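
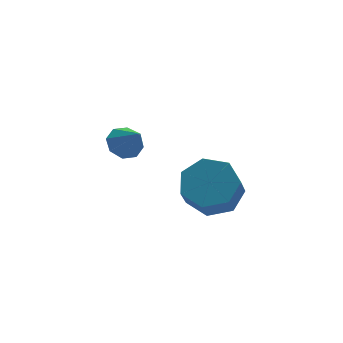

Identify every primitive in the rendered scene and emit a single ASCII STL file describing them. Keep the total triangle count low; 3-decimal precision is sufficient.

solid 
facet normal -0.330 0.600 -0.729
outer loop
vertex -3.614 2.715 2.778
vertex -3.955 3.12 3.266
vertex -3.298 3.123 2.971
endloop
endfacet
facet normal 0.818 -0.542 -0.192
outer loop
vertex -3.614 2.715 2.778
vertex -3.298 3.123 2.971
vertex -3.525 2.34 4.214
endloop
endfacet
facet normal -0.330 0.600 -0.729
outer loop
vertex -3.298 3.123 2.971
vertex -3.955 3.12 3.266
vertex -3.367 3.53 3.337
endloop
endfacet
facet normal 0.983 0.003 0.182
outer loop
vertex -3.298 3.123 2.971
vertex -3.367 3.53 3.337
vertex -3.525 2.34 4.214
endloop
endfacet
facet normal -0.331 0.601 -0.728
outer loop
vertex -3.367 3.53 3.337
vertex -3.955 3.12 3.266
vertex -3.78 3.696 3.662
endloop
endfacet
facet normal 0.661 0.386 0.643
outer loop
vertex -3.367 3.53 3.337
vertex -3.78 3.696 3.662
vertex -3.525 2.34 4.214
endloop
endfacet
facet normal -0.330 0.601 -0.728
outer loop
vertex -3.78 3.696 3.662
vertex -3.955 3.12 3.266
vertex -4.296 3.525 3.755
endloop
endfacet
facet normal 0.039 0.383 0.923
outer loop
vertex -3.78 3.696 3.662
vertex -4.296 3.525 3.755
vertex -3.525 2.34 4.214
endloop
endfacet
facet normal -0.331 0.601 -0.728
outer loop
vertex -4.296 3.525 3.755
vertex -3.955 3.12 3.266
vertex -4.612 3.117 3.562
endloop
endfacet
facet normal -0.517 -0.005 0.856
outer loop
vertex -4.296 3.525 3.755
vertex -4.612 3.117 3.562
vertex -3.525 2.34 4.214
endloop
endfacet
facet normal -0.331 0.599 -0.729
outer loop
vertex -4.612 3.117 3.562
vertex -3.955 3.12 3.266
vertex -4.543 2.71 3.196
endloop
endfacet
facet normal -0.682 -0.549 0.482
outer loop
vertex -4.612 3.117 3.562
vertex -4.543 2.71 3.196
vertex -3.525 2.34 4.214
endloop
endfacet
facet normal -0.331 0.600 -0.728
outer loop
vertex -4.543 2.71 3.196
vertex -3.955 3.12 3.266
vertex -4.129 2.544 2.871
endloop
endfacet
facet normal -0.359 -0.933 0.020
outer loop
vertex -4.543 2.71 3.196
vertex -4.129 2.544 2.871
vertex -3.525 2.34 4.214
endloop
endfacet
facet normal -0.331 0.600 -0.729
outer loop
vertex -4.129 2.544 2.871
vertex -3.955 3.12 3.266
vertex -3.614 2.715 2.778
endloop
endfacet
facet normal 0.262 -0.930 -0.259
outer loop
vertex -4.129 2.544 2.871
vertex -3.614 2.715 2.778
vertex -3.525 2.34 4.214
endloop
endfacet
facet normal 0.237 0.586 -0.775
outer loop
vertex -0.73 0.09 3.467
vertex -1.477 -0.359 2.899
vertex -1.543 0.479 3.512
endloop
endfacet
facet normal 0.363 0.686 0.630
outer loop
vertex -0.73 0.09 3.467
vertex -1.543 0.479 3.512
vertex -1.056 -0.712 4.529
endloop
endfacet
facet normal 0.363 0.686 0.630
outer loop
vertex -1.056 -0.712 4.529
vertex -1.543 0.479 3.512
vertex -1.869 -0.323 4.573
endloop
endfacet
facet normal -0.238 -0.585 0.775
outer loop
vertex -1.056 -0.712 4.529
vertex -1.869 -0.323 4.573
vertex -1.803 -1.161 3.961
endloop
endfacet
facet normal 0.238 0.586 -0.775
outer loop
vertex -1.543 0.479 3.512
vertex -1.477 -0.359 2.899
vertex -2.306 0.237 3.095
endloop
endfacet
facet normal -0.478 0.765 0.431
outer loop
vertex -1.543 0.479 3.512
vertex -2.306 0.237 3.095
vertex -1.869 -0.323 4.573
endloop
endfacet
facet normal -0.478 0.765 0.431
outer loop
vertex -1.869 -0.323 4.573
vertex -2.306 0.237 3.095
vertex -2.632 -0.565 4.157
endloop
endfacet
facet normal -0.237 -0.585 0.776
outer loop
vertex -1.869 -0.323 4.573
vertex -2.632 -0.565 4.157
vertex -1.803 -1.161 3.961
endloop
endfacet
facet normal 0.238 0.586 -0.775
outer loop
vertex -2.306 0.237 3.095
vertex -1.477 -0.359 2.899
vertex -2.445 -0.453 2.531
endloop
endfacet
facet normal -0.959 0.268 -0.092
outer loop
vertex -2.306 0.237 3.095
vertex -2.445 -0.453 2.531
vertex -2.632 -0.565 4.157
endloop
endfacet
facet normal -0.959 0.268 -0.092
outer loop
vertex -2.632 -0.565 4.157
vertex -2.445 -0.453 2.531
vertex -2.771 -1.255 3.592
endloop
endfacet
facet normal -0.238 -0.586 0.774
outer loop
vertex -2.632 -0.565 4.157
vertex -2.771 -1.255 3.592
vertex -1.803 -1.161 3.961
endloop
endfacet
facet normal 0.238 0.585 -0.775
outer loop
vertex -2.445 -0.453 2.531
vertex -1.477 -0.359 2.899
vertex -1.855 -1.073 2.244
endloop
endfacet
facet normal -0.718 -0.431 -0.546
outer loop
vertex -2.445 -0.453 2.531
vertex -1.855 -1.073 2.244
vertex -2.771 -1.255 3.592
endloop
endfacet
facet normal -0.718 -0.431 -0.546
outer loop
vertex -2.771 -1.255 3.592
vertex -1.855 -1.073 2.244
vertex -2.181 -1.875 3.306
endloop
endfacet
facet normal -0.239 -0.585 0.775
outer loop
vertex -2.771 -1.255 3.592
vertex -2.181 -1.875 3.306
vertex -1.803 -1.161 3.961
endloop
endfacet
facet normal 0.238 0.585 -0.775
outer loop
vertex -1.855 -1.073 2.244
vertex -1.477 -0.359 2.899
vertex -0.98 -1.155 2.451
endloop
endfacet
facet normal 0.064 -0.806 -0.589
outer loop
vertex -1.855 -1.073 2.244
vertex -0.98 -1.155 2.451
vertex -2.181 -1.875 3.306
endloop
endfacet
facet normal 0.063 -0.805 -0.589
outer loop
vertex -2.181 -1.875 3.306
vertex -0.98 -1.155 2.451
vertex -1.306 -1.957 3.512
endloop
endfacet
facet normal -0.237 -0.585 0.775
outer loop
vertex -2.181 -1.875 3.306
vertex -1.306 -1.957 3.512
vertex -1.803 -1.161 3.961
endloop
endfacet
facet normal 0.238 0.585 -0.775
outer loop
vertex -0.98 -1.155 2.451
vertex -1.477 -0.359 2.899
vertex -0.48 -0.637 2.995
endloop
endfacet
facet normal 0.798 -0.573 -0.188
outer loop
vertex -0.98 -1.155 2.451
vertex -0.48 -0.637 2.995
vertex -1.306 -1.957 3.512
endloop
endfacet
facet normal 0.798 -0.573 -0.188
outer loop
vertex -1.306 -1.957 3.512
vertex -0.48 -0.637 2.995
vertex -0.806 -1.439 4.057
endloop
endfacet
facet normal -0.238 -0.586 0.775
outer loop
vertex -1.306 -1.957 3.512
vertex -0.806 -1.439 4.057
vertex -1.803 -1.161 3.961
endloop
endfacet
facet normal 0.238 0.585 -0.775
outer loop
vertex -0.48 -0.637 2.995
vertex -1.477 -0.359 2.899
vertex -0.73 0.09 3.467
endloop
endfacet
facet normal 0.931 0.090 0.354
outer loop
vertex -0.48 -0.637 2.995
vertex -0.73 0.09 3.467
vertex -0.806 -1.439 4.057
endloop
endfacet
facet normal 0.931 0.090 0.354
outer loop
vertex -0.806 -1.439 4.057
vertex -0.73 0.09 3.467
vertex -1.056 -0.712 4.529
endloop
endfacet
facet normal -0.238 -0.585 0.775
outer loop
vertex -0.806 -1.439 4.057
vertex -1.056 -0.712 4.529
vertex -1.803 -1.161 3.961
endloop
endfacet

endsolid


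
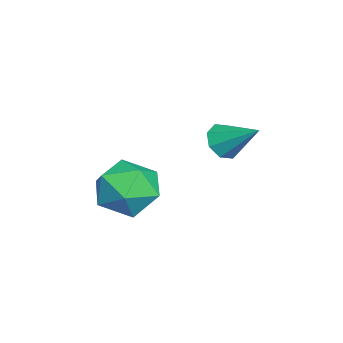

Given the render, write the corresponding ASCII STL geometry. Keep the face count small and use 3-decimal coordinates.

solid 
facet normal -0.405 -0.708 -0.579
outer loop
vertex 4.093 -0.708 -0.792
vertex 3.602 -0.659 -0.508
vertex 3.827 -0.411 -0.969
endloop
endfacet
facet normal 0.784 0.445 -0.432
outer loop
vertex 4.093 -0.708 -0.792
vertex 3.827 -0.411 -0.969
vertex 4.118 0.239 0.228
endloop
endfacet
facet normal -0.408 -0.706 -0.579
outer loop
vertex 3.827 -0.411 -0.969
vertex 3.602 -0.659 -0.508
vertex 3.429 -0.258 -0.875
endloop
endfacet
facet normal 0.203 0.839 -0.505
outer loop
vertex 3.827 -0.411 -0.969
vertex 3.429 -0.258 -0.875
vertex 4.118 0.239 0.228
endloop
endfacet
facet normal -0.408 -0.706 -0.579
outer loop
vertex 3.429 -0.258 -0.875
vertex 3.602 -0.659 -0.508
vertex 3.132 -0.34 -0.566
endloop
endfacet
facet normal -0.407 0.901 -0.152
outer loop
vertex 3.429 -0.258 -0.875
vertex 3.132 -0.34 -0.566
vertex 4.118 0.239 0.228
endloop
endfacet
facet normal -0.407 -0.706 -0.580
outer loop
vertex 3.132 -0.34 -0.566
vertex 3.602 -0.659 -0.508
vertex 3.11 -0.609 -0.223
endloop
endfacet
facet normal -0.687 0.593 0.421
outer loop
vertex 3.132 -0.34 -0.566
vertex 3.11 -0.609 -0.223
vertex 4.118 0.239 0.228
endloop
endfacet
facet normal -0.406 -0.708 -0.577
outer loop
vertex 3.11 -0.609 -0.223
vertex 3.602 -0.659 -0.508
vertex 3.376 -0.906 -0.046
endloop
endfacet
facet normal -0.474 0.097 0.875
outer loop
vertex 3.11 -0.609 -0.223
vertex 3.376 -0.906 -0.046
vertex 4.118 0.239 0.228
endloop
endfacet
facet normal -0.408 -0.707 -0.578
outer loop
vertex 3.376 -0.906 -0.046
vertex 3.602 -0.659 -0.508
vertex 3.774 -1.059 -0.14
endloop
endfacet
facet normal 0.109 -0.298 0.948
outer loop
vertex 3.376 -0.906 -0.046
vertex 3.774 -1.059 -0.14
vertex 4.118 0.239 0.228
endloop
endfacet
facet normal -0.407 -0.707 -0.579
outer loop
vertex 3.774 -1.059 -0.14
vertex 3.602 -0.659 -0.508
vertex 4.071 -0.977 -0.449
endloop
endfacet
facet normal 0.719 -0.359 0.595
outer loop
vertex 3.774 -1.059 -0.14
vertex 4.071 -0.977 -0.449
vertex 4.118 0.239 0.228
endloop
endfacet
facet normal -0.406 -0.706 -0.580
outer loop
vertex 4.071 -0.977 -0.449
vertex 3.602 -0.659 -0.508
vertex 4.093 -0.708 -0.792
endloop
endfacet
facet normal 0.998 -0.052 0.024
outer loop
vertex 4.071 -0.977 -0.449
vertex 4.093 -0.708 -0.792
vertex 4.118 0.239 0.228
endloop
endfacet
facet normal -0.000 -0.212 0.977
outer loop
vertex 3.899 -2.693 -1.497
vertex 3.125 -3.261 -1.62
vertex 4.015 -3.631 -1.7
endloop
endfacet
facet normal 0.662 -0.080 0.746
outer loop
vertex 3.899 -2.693 -1.497
vertex 4.015 -3.631 -1.7
vertex 4.577 -2.97 -2.128
endloop
endfacet
facet normal 0.670 0.577 0.467
outer loop
vertex 3.899 -2.693 -1.497
vertex 4.577 -2.97 -2.128
vertex 4.034 -2.191 -2.312
endloop
endfacet
facet normal 0.013 0.850 0.526
outer loop
vertex 3.899 -2.693 -1.497
vertex 4.034 -2.191 -2.312
vertex 3.137 -2.371 -1.999
endloop
endfacet
facet normal -0.400 0.364 0.841
outer loop
vertex 3.899 -2.693 -1.497
vertex 3.137 -2.371 -1.999
vertex 3.125 -3.261 -1.62
endloop
endfacet
facet normal 0.809 -0.543 0.224
outer loop
vertex 4.577 -2.97 -2.128
vertex 4.015 -3.631 -1.7
vertex 4.223 -3.709 -2.641
endloop
endfacet
facet normal -0.261 -0.758 0.598
outer loop
vertex 4.015 -3.631 -1.7
vertex 3.125 -3.261 -1.62
vertex 3.326 -3.889 -2.328
endloop
endfacet
facet normal -0.909 0.173 0.378
outer loop
vertex 3.125 -3.261 -1.62
vertex 3.137 -2.371 -1.999
vertex 2.783 -3.11 -2.512
endloop
endfacet
facet normal -0.239 0.962 -0.133
outer loop
vertex 3.137 -2.371 -1.999
vertex 4.034 -2.191 -2.312
vertex 3.345 -2.449 -2.94
endloop
endfacet
facet normal 0.823 0.520 -0.228
outer loop
vertex 4.034 -2.191 -2.312
vertex 4.577 -2.97 -2.128
vertex 4.235 -2.819 -3.02
endloop
endfacet
facet normal -0.013 -0.850 -0.526
outer loop
vertex 3.461 -3.387 -3.143
vertex 4.223 -3.709 -2.641
vertex 3.326 -3.889 -2.328
endloop
endfacet
facet normal -0.670 -0.577 -0.467
outer loop
vertex 3.461 -3.387 -3.143
vertex 3.326 -3.889 -2.328
vertex 2.783 -3.11 -2.512
endloop
endfacet
facet normal -0.662 0.080 -0.746
outer loop
vertex 3.461 -3.387 -3.143
vertex 2.783 -3.11 -2.512
vertex 3.345 -2.449 -2.94
endloop
endfacet
facet normal 0.000 0.212 -0.977
outer loop
vertex 3.461 -3.387 -3.143
vertex 3.345 -2.449 -2.94
vertex 4.235 -2.819 -3.02
endloop
endfacet
facet normal 0.400 -0.364 -0.841
outer loop
vertex 3.461 -3.387 -3.143
vertex 4.235 -2.819 -3.02
vertex 4.223 -3.709 -2.641
endloop
endfacet
facet normal 0.239 -0.962 0.133
outer loop
vertex 3.326 -3.889 -2.328
vertex 4.223 -3.709 -2.641
vertex 4.015 -3.631 -1.7
endloop
endfacet
facet normal -0.823 -0.520 0.228
outer loop
vertex 2.783 -3.11 -2.512
vertex 3.326 -3.889 -2.328
vertex 3.125 -3.261 -1.62
endloop
endfacet
facet normal -0.809 0.543 -0.224
outer loop
vertex 3.345 -2.449 -2.94
vertex 2.783 -3.11 -2.512
vertex 3.137 -2.371 -1.999
endloop
endfacet
facet normal 0.261 0.758 -0.598
outer loop
vertex 4.235 -2.819 -3.02
vertex 3.345 -2.449 -2.94
vertex 4.034 -2.191 -2.312
endloop
endfacet
facet normal 0.909 -0.173 -0.378
outer loop
vertex 4.223 -3.709 -2.641
vertex 4.235 -2.819 -3.02
vertex 4.577 -2.97 -2.128
endloop
endfacet

endsolid


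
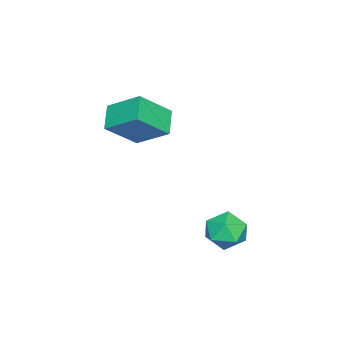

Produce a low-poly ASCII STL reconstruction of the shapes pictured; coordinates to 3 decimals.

solid 
facet normal -0.672 0.438 0.598
outer loop
vertex 1.208 4.313 -2.35
vertex 0.378 3.717 -2.846
vertex 0.914 3.297 -1.936
endloop
endfacet
facet normal -0.038 0.387 0.921
outer loop
vertex 1.208 4.313 -2.35
vertex 0.914 3.297 -1.936
vertex 2.01 3.584 -2.011
endloop
endfacet
facet normal 0.442 0.729 0.522
outer loop
vertex 1.208 4.313 -2.35
vertex 2.01 3.584 -2.011
vertex 2.152 4.181 -2.966
endloop
endfacet
facet normal 0.106 0.993 -0.050
outer loop
vertex 1.208 4.313 -2.35
vertex 2.152 4.181 -2.966
vertex 1.144 4.263 -3.482
endloop
endfacet
facet normal -0.582 0.813 -0.003
outer loop
vertex 1.208 4.313 -2.35
vertex 1.144 4.263 -3.482
vertex 0.378 3.717 -2.846
endloop
endfacet
facet normal 0.144 -0.304 0.942
outer loop
vertex 2.01 3.584 -2.011
vertex 0.914 3.297 -1.936
vertex 1.676 2.537 -2.298
endloop
endfacet
facet normal -0.882 -0.221 0.417
outer loop
vertex 0.914 3.297 -1.936
vertex 0.378 3.717 -2.846
vertex 0.668 2.619 -2.814
endloop
endfacet
facet normal -0.736 0.387 -0.555
outer loop
vertex 0.378 3.717 -2.846
vertex 1.144 4.263 -3.482
vertex 0.81 3.216 -3.769
endloop
endfacet
facet normal 0.378 0.679 -0.630
outer loop
vertex 1.144 4.263 -3.482
vertex 2.152 4.181 -2.966
vertex 1.906 3.503 -3.844
endloop
endfacet
facet normal 0.922 0.252 0.295
outer loop
vertex 2.152 4.181 -2.966
vertex 2.01 3.584 -2.011
vertex 2.442 3.083 -2.934
endloop
endfacet
facet normal -0.106 -0.993 0.050
outer loop
vertex 1.612 2.487 -3.43
vertex 1.676 2.537 -2.298
vertex 0.668 2.619 -2.814
endloop
endfacet
facet normal -0.442 -0.729 -0.522
outer loop
vertex 1.612 2.487 -3.43
vertex 0.668 2.619 -2.814
vertex 0.81 3.216 -3.769
endloop
endfacet
facet normal 0.038 -0.387 -0.921
outer loop
vertex 1.612 2.487 -3.43
vertex 0.81 3.216 -3.769
vertex 1.906 3.503 -3.844
endloop
endfacet
facet normal 0.672 -0.438 -0.598
outer loop
vertex 1.612 2.487 -3.43
vertex 1.906 3.503 -3.844
vertex 2.442 3.083 -2.934
endloop
endfacet
facet normal 0.582 -0.813 0.003
outer loop
vertex 1.612 2.487 -3.43
vertex 2.442 3.083 -2.934
vertex 1.676 2.537 -2.298
endloop
endfacet
facet normal -0.378 -0.679 0.630
outer loop
vertex 0.668 2.619 -2.814
vertex 1.676 2.537 -2.298
vertex 0.914 3.297 -1.936
endloop
endfacet
facet normal -0.922 -0.252 -0.295
outer loop
vertex 0.81 3.216 -3.769
vertex 0.668 2.619 -2.814
vertex 0.378 3.717 -2.846
endloop
endfacet
facet normal -0.144 0.304 -0.942
outer loop
vertex 1.906 3.503 -3.844
vertex 0.81 3.216 -3.769
vertex 1.144 4.263 -3.482
endloop
endfacet
facet normal 0.882 0.221 -0.417
outer loop
vertex 2.442 3.083 -2.934
vertex 1.906 3.503 -3.844
vertex 2.152 4.181 -2.966
endloop
endfacet
facet normal 0.736 -0.387 0.555
outer loop
vertex 1.676 2.537 -2.298
vertex 2.442 3.083 -2.934
vertex 2.01 3.584 -2.011
endloop
endfacet
facet normal -0.813 -0.273 0.515
outer loop
vertex -0.383 -1.597 3.791
vertex -1.645 -0.555 2.351
vertex -0.517 -3.309 2.671
endloop
endfacet
facet normal 0.579 -0.478 0.661
outer loop
vertex 0.685 -2.905 1.909
vertex -0.383 -1.597 3.791
vertex -0.517 -3.309 2.671
endloop
endfacet
facet normal -0.812 -0.273 0.515
outer loop
vertex -0.517 -3.309 2.671
vertex -1.645 -0.555 2.351
vertex -1.78 -2.267 1.231
endloop
endfacet
facet normal -0.066 -0.835 -0.546
outer loop
vertex -1.78 -2.267 1.231
vertex 0.685 -2.905 1.909
vertex -0.517 -3.309 2.671
endloop
endfacet
facet normal 0.066 0.835 0.546
outer loop
vertex -0.383 -1.597 3.791
vertex -0.443 -0.151 1.589
vertex -1.645 -0.555 2.351
endloop
endfacet
facet normal 0.579 -0.478 0.661
outer loop
vertex 0.82 -1.193 3.029
vertex -0.383 -1.597 3.791
vertex 0.685 -2.905 1.909
endloop
endfacet
facet normal 0.066 0.835 0.546
outer loop
vertex 0.82 -1.193 3.029
vertex -0.443 -0.151 1.589
vertex -0.383 -1.597 3.791
endloop
endfacet
facet normal -0.579 0.478 -0.660
outer loop
vertex -1.645 -0.555 2.351
vertex -0.443 -0.151 1.589
vertex -1.78 -2.267 1.231
endloop
endfacet
facet normal -0.066 -0.835 -0.546
outer loop
vertex -0.577 -1.863 0.469
vertex 0.685 -2.905 1.909
vertex -1.78 -2.267 1.231
endloop
endfacet
facet normal -0.579 0.478 -0.661
outer loop
vertex -1.78 -2.267 1.231
vertex -0.443 -0.151 1.589
vertex -0.577 -1.863 0.469
endloop
endfacet
facet normal 0.813 0.273 -0.515
outer loop
vertex -0.577 -1.863 0.469
vertex 0.82 -1.193 3.029
vertex 0.685 -2.905 1.909
endloop
endfacet
facet normal 0.813 0.273 -0.515
outer loop
vertex -0.443 -0.151 1.589
vertex 0.82 -1.193 3.029
vertex -0.577 -1.863 0.469
endloop
endfacet

endsolid


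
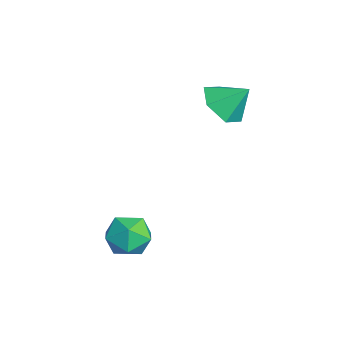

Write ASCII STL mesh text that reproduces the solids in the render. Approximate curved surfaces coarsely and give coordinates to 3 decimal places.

solid 
facet normal -0.669 0.175 0.722
outer loop
vertex 2.586 -2.982 -3.717
vertex 3.114 -3.609 -3.076
vertex 3.34 -2.594 -3.113
endloop
endfacet
facet normal -0.610 0.738 0.287
outer loop
vertex 2.586 -2.982 -3.717
vertex 3.34 -2.594 -3.113
vertex 3.253 -2.281 -4.102
endloop
endfacet
facet normal -0.766 0.522 -0.375
outer loop
vertex 2.586 -2.982 -3.717
vertex 3.253 -2.281 -4.102
vertex 2.973 -3.104 -4.676
endloop
endfacet
facet normal -0.921 -0.174 -0.349
outer loop
vertex 2.586 -2.982 -3.717
vertex 2.973 -3.104 -4.676
vertex 2.887 -3.924 -4.041
endloop
endfacet
facet normal -0.861 -0.388 0.329
outer loop
vertex 2.586 -2.982 -3.717
vertex 2.887 -3.924 -4.041
vertex 3.114 -3.609 -3.076
endloop
endfacet
facet normal 0.071 0.953 0.295
outer loop
vertex 3.253 -2.281 -4.102
vertex 3.34 -2.594 -3.113
vertex 4.193 -2.476 -3.699
endloop
endfacet
facet normal -0.025 0.042 0.999
outer loop
vertex 3.34 -2.594 -3.113
vertex 3.114 -3.609 -3.076
vertex 4.107 -3.296 -3.064
endloop
endfacet
facet normal -0.336 -0.869 0.363
outer loop
vertex 3.114 -3.609 -3.076
vertex 2.887 -3.924 -4.041
vertex 3.827 -4.119 -3.638
endloop
endfacet
facet normal -0.432 -0.523 -0.734
outer loop
vertex 2.887 -3.924 -4.041
vertex 2.973 -3.104 -4.676
vertex 3.74 -3.806 -4.627
endloop
endfacet
facet normal -0.181 0.603 -0.777
outer loop
vertex 2.973 -3.104 -4.676
vertex 3.253 -2.281 -4.102
vertex 3.966 -2.791 -4.664
endloop
endfacet
facet normal 0.921 0.174 0.349
outer loop
vertex 4.494 -3.418 -4.023
vertex 4.193 -2.476 -3.699
vertex 4.107 -3.296 -3.064
endloop
endfacet
facet normal 0.766 -0.522 0.375
outer loop
vertex 4.494 -3.418 -4.023
vertex 4.107 -3.296 -3.064
vertex 3.827 -4.119 -3.638
endloop
endfacet
facet normal 0.610 -0.738 -0.287
outer loop
vertex 4.494 -3.418 -4.023
vertex 3.827 -4.119 -3.638
vertex 3.74 -3.806 -4.627
endloop
endfacet
facet normal 0.669 -0.175 -0.722
outer loop
vertex 4.494 -3.418 -4.023
vertex 3.74 -3.806 -4.627
vertex 3.966 -2.791 -4.664
endloop
endfacet
facet normal 0.861 0.388 -0.329
outer loop
vertex 4.494 -3.418 -4.023
vertex 3.966 -2.791 -4.664
vertex 4.193 -2.476 -3.699
endloop
endfacet
facet normal 0.432 0.523 0.734
outer loop
vertex 4.107 -3.296 -3.064
vertex 4.193 -2.476 -3.699
vertex 3.34 -2.594 -3.113
endloop
endfacet
facet normal 0.181 -0.603 0.777
outer loop
vertex 3.827 -4.119 -3.638
vertex 4.107 -3.296 -3.064
vertex 3.114 -3.609 -3.076
endloop
endfacet
facet normal -0.071 -0.953 -0.295
outer loop
vertex 3.74 -3.806 -4.627
vertex 3.827 -4.119 -3.638
vertex 2.887 -3.924 -4.041
endloop
endfacet
facet normal 0.025 -0.042 -0.999
outer loop
vertex 3.966 -2.791 -4.664
vertex 3.74 -3.806 -4.627
vertex 2.973 -3.104 -4.676
endloop
endfacet
facet normal 0.336 0.869 -0.363
outer loop
vertex 4.193 -2.476 -3.699
vertex 3.966 -2.791 -4.664
vertex 3.253 -2.281 -4.102
endloop
endfacet
facet normal -0.289 -0.659 -0.694
outer loop
vertex 0.801 1.808 -0.128
vertex 0.365 1.172 0.657
vertex -0.247 1.949 0.175
endloop
endfacet
facet normal 0.084 0.983 -0.165
outer loop
vertex 0.801 1.808 -0.128
vertex -0.247 1.949 0.175
vertex 0.775 2.108 1.643
endloop
endfacet
facet normal -0.289 -0.659 -0.694
outer loop
vertex -0.247 1.949 0.175
vertex 0.365 1.172 0.657
vertex -0.683 1.314 0.959
endloop
endfacet
facet normal -0.562 0.767 0.309
outer loop
vertex -0.247 1.949 0.175
vertex -0.683 1.314 0.959
vertex 0.775 2.108 1.643
endloop
endfacet
facet normal -0.289 -0.659 -0.695
outer loop
vertex -0.683 1.314 0.959
vertex 0.365 1.172 0.657
vertex -0.072 0.537 1.441
endloop
endfacet
facet normal -0.486 0.151 0.861
outer loop
vertex -0.683 1.314 0.959
vertex -0.072 0.537 1.441
vertex 0.775 2.108 1.643
endloop
endfacet
facet normal -0.289 -0.659 -0.695
outer loop
vertex -0.072 0.537 1.441
vertex 0.365 1.172 0.657
vertex 0.976 0.395 1.139
endloop
endfacet
facet normal 0.237 -0.249 0.939
outer loop
vertex -0.072 0.537 1.441
vertex 0.976 0.395 1.139
vertex 0.775 2.108 1.643
endloop
endfacet
facet normal -0.289 -0.659 -0.695
outer loop
vertex 0.976 0.395 1.139
vertex 0.365 1.172 0.657
vertex 1.413 1.031 0.354
endloop
endfacet
facet normal 0.884 -0.033 0.465
outer loop
vertex 0.976 0.395 1.139
vertex 1.413 1.031 0.354
vertex 0.775 2.108 1.643
endloop
endfacet
facet normal -0.289 -0.659 -0.694
outer loop
vertex 1.413 1.031 0.354
vertex 0.365 1.172 0.657
vertex 0.801 1.808 -0.128
endloop
endfacet
facet normal 0.808 0.583 -0.087
outer loop
vertex 1.413 1.031 0.354
vertex 0.801 1.808 -0.128
vertex 0.775 2.108 1.643
endloop
endfacet

endsolid


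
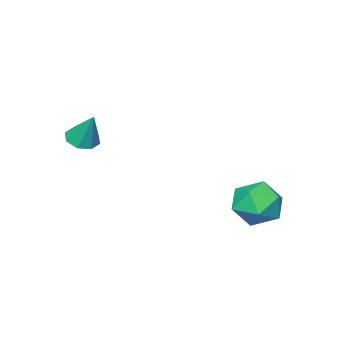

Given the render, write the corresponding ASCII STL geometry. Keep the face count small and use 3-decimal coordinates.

solid 
facet normal -0.051 -0.493 -0.869
outer loop
vertex 2.731 -2.583 0.981
vertex 1.998 -2.483 0.967
vertex 2.582 -2.104 0.718
endloop
endfacet
facet normal 0.909 0.379 0.175
outer loop
vertex 2.731 -2.583 0.981
vertex 2.582 -2.104 0.718
vertex 2.082 -1.677 2.393
endloop
endfacet
facet normal -0.052 -0.491 -0.869
outer loop
vertex 2.582 -2.104 0.718
vertex 1.998 -2.483 0.967
vertex 2.091 -1.847 0.602
endloop
endfacet
facet normal 0.477 0.875 -0.081
outer loop
vertex 2.582 -2.104 0.718
vertex 2.091 -1.847 0.602
vertex 2.082 -1.677 2.393
endloop
endfacet
facet normal -0.050 -0.492 -0.869
outer loop
vertex 2.091 -1.847 0.602
vertex 1.998 -2.483 0.967
vertex 1.546 -1.963 0.699
endloop
endfacet
facet normal -0.223 0.970 -0.093
outer loop
vertex 2.091 -1.847 0.602
vertex 1.546 -1.963 0.699
vertex 2.082 -1.677 2.393
endloop
endfacet
facet normal -0.051 -0.492 -0.869
outer loop
vertex 1.546 -1.963 0.699
vertex 1.998 -2.483 0.967
vertex 1.265 -2.384 0.954
endloop
endfacet
facet normal -0.780 0.608 0.144
outer loop
vertex 1.546 -1.963 0.699
vertex 1.265 -2.384 0.954
vertex 2.082 -1.677 2.393
endloop
endfacet
facet normal -0.051 -0.491 -0.869
outer loop
vertex 1.265 -2.384 0.954
vertex 1.998 -2.483 0.967
vertex 1.414 -2.863 1.216
endloop
endfacet
facet normal -0.870 -0.000 0.494
outer loop
vertex 1.265 -2.384 0.954
vertex 1.414 -2.863 1.216
vertex 2.082 -1.677 2.393
endloop
endfacet
facet normal -0.050 -0.492 -0.869
outer loop
vertex 1.414 -2.863 1.216
vertex 1.998 -2.483 0.967
vertex 1.905 -3.12 1.333
endloop
endfacet
facet normal -0.438 -0.497 0.749
outer loop
vertex 1.414 -2.863 1.216
vertex 1.905 -3.12 1.333
vertex 2.082 -1.677 2.393
endloop
endfacet
facet normal -0.052 -0.492 -0.869
outer loop
vertex 1.905 -3.12 1.333
vertex 1.998 -2.483 0.967
vertex 2.451 -3.004 1.235
endloop
endfacet
facet normal 0.263 -0.592 0.762
outer loop
vertex 1.905 -3.12 1.333
vertex 2.451 -3.004 1.235
vertex 2.082 -1.677 2.393
endloop
endfacet
facet normal -0.050 -0.491 -0.870
outer loop
vertex 2.451 -3.004 1.235
vertex 1.998 -2.483 0.967
vertex 2.731 -2.583 0.981
endloop
endfacet
facet normal 0.820 -0.229 0.524
outer loop
vertex 2.451 -3.004 1.235
vertex 2.731 -2.583 0.981
vertex 2.082 -1.677 2.393
endloop
endfacet
facet normal 0.150 -0.341 0.928
outer loop
vertex -2.057 2.665 -1.496
vertex -3.209 2.342 -1.428
vertex -2.394 1.568 -1.844
endloop
endfacet
facet normal 0.744 -0.399 0.536
outer loop
vertex -2.057 2.665 -1.496
vertex -2.394 1.568 -1.844
vertex -1.597 2.184 -2.493
endloop
endfacet
facet normal 0.919 0.253 0.302
outer loop
vertex -2.057 2.665 -1.496
vertex -1.597 2.184 -2.493
vertex -1.919 3.338 -2.478
endloop
endfacet
facet normal 0.433 0.714 0.550
outer loop
vertex -2.057 2.665 -1.496
vertex -1.919 3.338 -2.478
vertex -2.916 3.436 -1.82
endloop
endfacet
facet normal -0.042 0.347 0.937
outer loop
vertex -2.057 2.665 -1.496
vertex -2.916 3.436 -1.82
vertex -3.209 2.342 -1.428
endloop
endfacet
facet normal 0.595 -0.803 -0.032
outer loop
vertex -1.597 2.184 -2.493
vertex -2.394 1.568 -1.844
vertex -2.464 1.564 -3.04
endloop
endfacet
facet normal -0.366 -0.709 0.602
outer loop
vertex -2.394 1.568 -1.844
vertex -3.209 2.342 -1.428
vertex -3.461 1.662 -2.382
endloop
endfacet
facet normal -0.677 0.402 0.617
outer loop
vertex -3.209 2.342 -1.428
vertex -2.916 3.436 -1.82
vertex -3.783 2.816 -2.367
endloop
endfacet
facet normal 0.092 0.996 -0.009
outer loop
vertex -2.916 3.436 -1.82
vertex -1.919 3.338 -2.478
vertex -2.986 3.432 -3.016
endloop
endfacet
facet normal 0.877 0.250 -0.410
outer loop
vertex -1.919 3.338 -2.478
vertex -1.597 2.184 -2.493
vertex -2.171 2.658 -3.432
endloop
endfacet
facet normal -0.433 -0.714 -0.550
outer loop
vertex -3.323 2.335 -3.364
vertex -2.464 1.564 -3.04
vertex -3.461 1.662 -2.382
endloop
endfacet
facet normal -0.919 -0.253 -0.302
outer loop
vertex -3.323 2.335 -3.364
vertex -3.461 1.662 -2.382
vertex -3.783 2.816 -2.367
endloop
endfacet
facet normal -0.744 0.399 -0.536
outer loop
vertex -3.323 2.335 -3.364
vertex -3.783 2.816 -2.367
vertex -2.986 3.432 -3.016
endloop
endfacet
facet normal -0.150 0.341 -0.928
outer loop
vertex -3.323 2.335 -3.364
vertex -2.986 3.432 -3.016
vertex -2.171 2.658 -3.432
endloop
endfacet
facet normal 0.042 -0.347 -0.937
outer loop
vertex -3.323 2.335 -3.364
vertex -2.171 2.658 -3.432
vertex -2.464 1.564 -3.04
endloop
endfacet
facet normal -0.092 -0.996 0.009
outer loop
vertex -3.461 1.662 -2.382
vertex -2.464 1.564 -3.04
vertex -2.394 1.568 -1.844
endloop
endfacet
facet normal -0.877 -0.250 0.410
outer loop
vertex -3.783 2.816 -2.367
vertex -3.461 1.662 -2.382
vertex -3.209 2.342 -1.428
endloop
endfacet
facet normal -0.595 0.803 0.032
outer loop
vertex -2.986 3.432 -3.016
vertex -3.783 2.816 -2.367
vertex -2.916 3.436 -1.82
endloop
endfacet
facet normal 0.366 0.709 -0.602
outer loop
vertex -2.171 2.658 -3.432
vertex -2.986 3.432 -3.016
vertex -1.919 3.338 -2.478
endloop
endfacet
facet normal 0.677 -0.402 -0.617
outer loop
vertex -2.464 1.564 -3.04
vertex -2.171 2.658 -3.432
vertex -1.597 2.184 -2.493
endloop
endfacet

endsolid


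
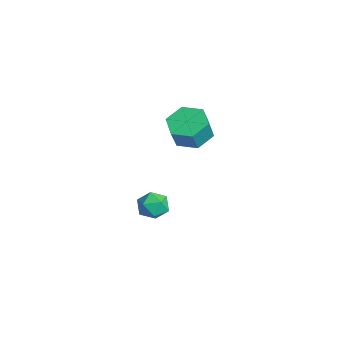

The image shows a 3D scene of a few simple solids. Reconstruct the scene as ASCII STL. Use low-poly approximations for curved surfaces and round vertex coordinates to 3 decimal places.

solid 
facet normal -0.647 0.761 0.040
outer loop
vertex 2.5 1.485 -2.693
vertex 2.11 1.126 -2.167
vertex 2.664 1.587 -1.972
endloop
endfacet
facet normal 0.003 0.990 -0.141
outer loop
vertex 2.5 1.485 -2.693
vertex 2.664 1.587 -1.972
vertex 3.212 1.514 -2.473
endloop
endfacet
facet normal 0.201 0.648 -0.735
outer loop
vertex 2.5 1.485 -2.693
vertex 3.212 1.514 -2.473
vertex 2.998 1.008 -2.978
endloop
endfacet
facet normal -0.328 0.208 -0.921
outer loop
vertex 2.5 1.485 -2.693
vertex 2.998 1.008 -2.978
vertex 2.316 0.768 -2.789
endloop
endfacet
facet normal -0.853 0.278 -0.442
outer loop
vertex 2.5 1.485 -2.693
vertex 2.316 0.768 -2.789
vertex 2.11 1.126 -2.167
endloop
endfacet
facet normal 0.455 0.805 0.380
outer loop
vertex 3.212 1.514 -2.473
vertex 2.664 1.587 -1.972
vertex 3.264 1.172 -1.811
endloop
endfacet
facet normal -0.599 0.435 0.673
outer loop
vertex 2.664 1.587 -1.972
vertex 2.11 1.126 -2.167
vertex 2.582 0.932 -1.622
endloop
endfacet
facet normal -0.931 -0.349 -0.107
outer loop
vertex 2.11 1.126 -2.167
vertex 2.316 0.768 -2.789
vertex 2.368 0.426 -2.127
endloop
endfacet
facet normal -0.082 -0.462 -0.883
outer loop
vertex 2.316 0.768 -2.789
vertex 2.998 1.008 -2.978
vertex 2.916 0.353 -2.628
endloop
endfacet
facet normal 0.774 0.252 -0.581
outer loop
vertex 2.998 1.008 -2.978
vertex 3.212 1.514 -2.473
vertex 3.47 0.814 -2.433
endloop
endfacet
facet normal 0.328 -0.208 0.921
outer loop
vertex 3.08 0.455 -1.907
vertex 3.264 1.172 -1.811
vertex 2.582 0.932 -1.622
endloop
endfacet
facet normal -0.201 -0.648 0.735
outer loop
vertex 3.08 0.455 -1.907
vertex 2.582 0.932 -1.622
vertex 2.368 0.426 -2.127
endloop
endfacet
facet normal -0.003 -0.990 0.141
outer loop
vertex 3.08 0.455 -1.907
vertex 2.368 0.426 -2.127
vertex 2.916 0.353 -2.628
endloop
endfacet
facet normal 0.647 -0.761 -0.040
outer loop
vertex 3.08 0.455 -1.907
vertex 2.916 0.353 -2.628
vertex 3.47 0.814 -2.433
endloop
endfacet
facet normal 0.853 -0.278 0.442
outer loop
vertex 3.08 0.455 -1.907
vertex 3.47 0.814 -2.433
vertex 3.264 1.172 -1.811
endloop
endfacet
facet normal 0.082 0.462 0.883
outer loop
vertex 2.582 0.932 -1.622
vertex 3.264 1.172 -1.811
vertex 2.664 1.587 -1.972
endloop
endfacet
facet normal -0.774 -0.252 0.581
outer loop
vertex 2.368 0.426 -2.127
vertex 2.582 0.932 -1.622
vertex 2.11 1.126 -2.167
endloop
endfacet
facet normal -0.455 -0.805 -0.380
outer loop
vertex 2.916 0.353 -2.628
vertex 2.368 0.426 -2.127
vertex 2.316 0.768 -2.789
endloop
endfacet
facet normal 0.599 -0.435 -0.673
outer loop
vertex 3.47 0.814 -2.433
vertex 2.916 0.353 -2.628
vertex 2.998 1.008 -2.978
endloop
endfacet
facet normal 0.931 0.349 0.107
outer loop
vertex 3.264 1.172 -1.811
vertex 3.47 0.814 -2.433
vertex 3.212 1.514 -2.473
endloop
endfacet
facet normal -0.303 0.313 -0.900
outer loop
vertex 4.167 3.073 2.431
vertex 3.625 2.37 2.369
vertex 3.331 3.128 2.731
endloop
endfacet
facet normal 0.161 0.948 0.274
outer loop
vertex 4.167 3.073 2.431
vertex 3.331 3.128 2.731
vertex 4.497 2.733 3.412
endloop
endfacet
facet normal 0.161 0.948 0.274
outer loop
vertex 4.497 2.733 3.412
vertex 3.331 3.128 2.731
vertex 3.661 2.788 3.712
endloop
endfacet
facet normal 0.303 -0.312 0.901
outer loop
vertex 4.497 2.733 3.412
vertex 3.661 2.788 3.712
vertex 3.955 2.03 3.351
endloop
endfacet
facet normal -0.304 0.312 -0.900
outer loop
vertex 3.331 3.128 2.731
vertex 3.625 2.37 2.369
vertex 2.789 2.425 2.67
endloop
endfacet
facet normal -0.733 0.528 0.429
outer loop
vertex 3.331 3.128 2.731
vertex 2.789 2.425 2.67
vertex 3.661 2.788 3.712
endloop
endfacet
facet normal -0.733 0.528 0.429
outer loop
vertex 3.661 2.788 3.712
vertex 2.789 2.425 2.67
vertex 3.119 2.085 3.651
endloop
endfacet
facet normal 0.303 -0.312 0.901
outer loop
vertex 3.661 2.788 3.712
vertex 3.119 2.085 3.651
vertex 3.955 2.03 3.351
endloop
endfacet
facet normal -0.304 0.312 -0.900
outer loop
vertex 2.789 2.425 2.67
vertex 3.625 2.37 2.369
vertex 3.083 1.667 2.308
endloop
endfacet
facet normal -0.894 -0.421 0.155
outer loop
vertex 2.789 2.425 2.67
vertex 3.083 1.667 2.308
vertex 3.119 2.085 3.651
endloop
endfacet
facet normal -0.894 -0.421 0.155
outer loop
vertex 3.119 2.085 3.651
vertex 3.083 1.667 2.308
vertex 3.413 1.327 3.289
endloop
endfacet
facet normal 0.303 -0.313 0.900
outer loop
vertex 3.119 2.085 3.651
vertex 3.413 1.327 3.289
vertex 3.955 2.03 3.351
endloop
endfacet
facet normal -0.303 0.312 -0.901
outer loop
vertex 3.083 1.667 2.308
vertex 3.625 2.37 2.369
vertex 3.919 1.612 2.008
endloop
endfacet
facet normal -0.161 -0.948 -0.274
outer loop
vertex 3.083 1.667 2.308
vertex 3.919 1.612 2.008
vertex 3.413 1.327 3.289
endloop
endfacet
facet normal -0.161 -0.948 -0.274
outer loop
vertex 3.413 1.327 3.289
vertex 3.919 1.612 2.008
vertex 4.249 1.272 2.989
endloop
endfacet
facet normal 0.303 -0.313 0.900
outer loop
vertex 3.413 1.327 3.289
vertex 4.249 1.272 2.989
vertex 3.955 2.03 3.351
endloop
endfacet
facet normal -0.303 0.312 -0.901
outer loop
vertex 3.919 1.612 2.008
vertex 3.625 2.37 2.369
vertex 4.461 2.315 2.069
endloop
endfacet
facet normal 0.733 -0.528 -0.429
outer loop
vertex 3.919 1.612 2.008
vertex 4.461 2.315 2.069
vertex 4.249 1.272 2.989
endloop
endfacet
facet normal 0.733 -0.528 -0.429
outer loop
vertex 4.249 1.272 2.989
vertex 4.461 2.315 2.069
vertex 4.791 1.975 3.05
endloop
endfacet
facet normal 0.304 -0.312 0.900
outer loop
vertex 4.249 1.272 2.989
vertex 4.791 1.975 3.05
vertex 3.955 2.03 3.351
endloop
endfacet
facet normal -0.303 0.313 -0.900
outer loop
vertex 4.461 2.315 2.069
vertex 3.625 2.37 2.369
vertex 4.167 3.073 2.431
endloop
endfacet
facet normal 0.894 0.421 -0.155
outer loop
vertex 4.461 2.315 2.069
vertex 4.167 3.073 2.431
vertex 4.791 1.975 3.05
endloop
endfacet
facet normal 0.894 0.421 -0.155
outer loop
vertex 4.791 1.975 3.05
vertex 4.167 3.073 2.431
vertex 4.497 2.733 3.412
endloop
endfacet
facet normal 0.304 -0.312 0.900
outer loop
vertex 4.791 1.975 3.05
vertex 4.497 2.733 3.412
vertex 3.955 2.03 3.351
endloop
endfacet

endsolid


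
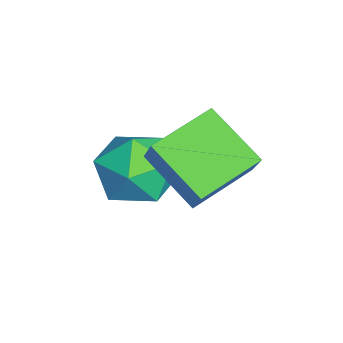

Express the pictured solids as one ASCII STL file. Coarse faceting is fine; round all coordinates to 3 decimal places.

solid 
facet normal -0.711 0.686 -0.156
outer loop
vertex -4.128 -2.39 0.251
vertex -4.9 -3.206 0.182
vertex -4.665 -2.736 1.177
endloop
endfacet
facet normal -0.186 0.951 0.247
outer loop
vertex -4.128 -2.39 0.251
vertex -4.665 -2.736 1.177
vertex -3.56 -2.529 1.212
endloop
endfacet
facet normal 0.423 0.898 -0.120
outer loop
vertex -4.128 -2.39 0.251
vertex -3.56 -2.529 1.212
vertex -3.111 -2.871 0.239
endloop
endfacet
facet normal 0.275 0.600 -0.752
outer loop
vertex -4.128 -2.39 0.251
vertex -3.111 -2.871 0.239
vertex -3.939 -3.289 -0.397
endloop
endfacet
facet normal -0.426 0.468 -0.774
outer loop
vertex -4.128 -2.39 0.251
vertex -3.939 -3.289 -0.397
vertex -4.9 -3.206 0.182
endloop
endfacet
facet normal -0.128 0.543 0.830
outer loop
vertex -3.56 -2.529 1.212
vertex -4.665 -2.736 1.177
vertex -3.981 -3.431 1.737
endloop
endfacet
facet normal -0.978 0.114 0.177
outer loop
vertex -4.665 -2.736 1.177
vertex -4.9 -3.206 0.182
vertex -4.809 -3.849 1.101
endloop
endfacet
facet normal -0.516 -0.238 -0.823
outer loop
vertex -4.9 -3.206 0.182
vertex -3.939 -3.289 -0.397
vertex -4.36 -4.191 0.128
endloop
endfacet
facet normal 0.617 -0.026 -0.786
outer loop
vertex -3.939 -3.289 -0.397
vertex -3.111 -2.871 0.239
vertex -3.255 -3.984 0.163
endloop
endfacet
facet normal 0.858 0.457 0.235
outer loop
vertex -3.111 -2.871 0.239
vertex -3.56 -2.529 1.212
vertex -3.02 -3.514 1.158
endloop
endfacet
facet normal -0.275 -0.600 0.752
outer loop
vertex -3.792 -4.33 1.089
vertex -3.981 -3.431 1.737
vertex -4.809 -3.849 1.101
endloop
endfacet
facet normal -0.423 -0.898 0.120
outer loop
vertex -3.792 -4.33 1.089
vertex -4.809 -3.849 1.101
vertex -4.36 -4.191 0.128
endloop
endfacet
facet normal 0.186 -0.951 -0.247
outer loop
vertex -3.792 -4.33 1.089
vertex -4.36 -4.191 0.128
vertex -3.255 -3.984 0.163
endloop
endfacet
facet normal 0.711 -0.686 0.156
outer loop
vertex -3.792 -4.33 1.089
vertex -3.255 -3.984 0.163
vertex -3.02 -3.514 1.158
endloop
endfacet
facet normal 0.426 -0.468 0.774
outer loop
vertex -3.792 -4.33 1.089
vertex -3.02 -3.514 1.158
vertex -3.981 -3.431 1.737
endloop
endfacet
facet normal -0.617 0.026 0.786
outer loop
vertex -4.809 -3.849 1.101
vertex -3.981 -3.431 1.737
vertex -4.665 -2.736 1.177
endloop
endfacet
facet normal -0.858 -0.457 -0.235
outer loop
vertex -4.36 -4.191 0.128
vertex -4.809 -3.849 1.101
vertex -4.9 -3.206 0.182
endloop
endfacet
facet normal 0.128 -0.543 -0.830
outer loop
vertex -3.255 -3.984 0.163
vertex -4.36 -4.191 0.128
vertex -3.939 -3.289 -0.397
endloop
endfacet
facet normal 0.978 -0.114 -0.177
outer loop
vertex -3.02 -3.514 1.158
vertex -3.255 -3.984 0.163
vertex -3.111 -2.871 0.239
endloop
endfacet
facet normal 0.516 0.238 0.823
outer loop
vertex -3.981 -3.431 1.737
vertex -3.02 -3.514 1.158
vertex -3.56 -2.529 1.212
endloop
endfacet
facet normal -0.574 -0.141 -0.806
outer loop
vertex -3.386 -3.167 1.627
vertex -4.382 -1.822 2.102
vertex -2.35 -2.072 0.698
endloop
endfacet
facet normal 0.572 -0.773 -0.273
outer loop
vertex -1.638 -1.898 1.698
vertex -3.386 -3.167 1.627
vertex -2.35 -2.072 0.698
endloop
endfacet
facet normal -0.574 -0.141 -0.806
outer loop
vertex -2.35 -2.072 0.698
vertex -4.382 -1.822 2.102
vertex -3.347 -0.727 1.173
endloop
endfacet
facet normal 0.585 0.619 -0.524
outer loop
vertex -3.347 -0.727 1.173
vertex -1.638 -1.898 1.698
vertex -2.35 -2.072 0.698
endloop
endfacet
facet normal -0.585 -0.619 0.524
outer loop
vertex -3.386 -3.167 1.627
vertex -3.67 -1.648 3.102
vertex -4.382 -1.822 2.102
endloop
endfacet
facet normal 0.572 -0.773 -0.274
outer loop
vertex -2.673 -2.993 2.627
vertex -3.386 -3.167 1.627
vertex -1.638 -1.898 1.698
endloop
endfacet
facet normal -0.585 -0.619 0.525
outer loop
vertex -2.673 -2.993 2.627
vertex -3.67 -1.648 3.102
vertex -3.386 -3.167 1.627
endloop
endfacet
facet normal -0.573 0.773 0.273
outer loop
vertex -4.382 -1.822 2.102
vertex -3.67 -1.648 3.102
vertex -3.347 -0.727 1.173
endloop
endfacet
facet normal 0.585 0.618 -0.525
outer loop
vertex -2.634 -0.553 2.173
vertex -1.638 -1.898 1.698
vertex -3.347 -0.727 1.173
endloop
endfacet
facet normal -0.572 0.773 0.273
outer loop
vertex -3.347 -0.727 1.173
vertex -3.67 -1.648 3.102
vertex -2.634 -0.553 2.173
endloop
endfacet
facet normal 0.575 0.141 0.806
outer loop
vertex -2.634 -0.553 2.173
vertex -2.673 -2.993 2.627
vertex -1.638 -1.898 1.698
endloop
endfacet
facet normal 0.574 0.141 0.806
outer loop
vertex -3.67 -1.648 3.102
vertex -2.673 -2.993 2.627
vertex -2.634 -0.553 2.173
endloop
endfacet

endsolid


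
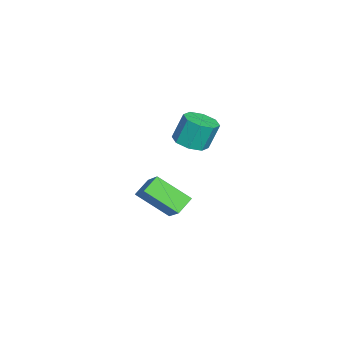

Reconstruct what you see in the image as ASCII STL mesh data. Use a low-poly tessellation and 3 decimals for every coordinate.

solid 
facet normal 0.142 -0.331 -0.933
outer loop
vertex 0.654 -1.258 1.561
vertex 0.026 -1.877 1.685
vertex 0.032 -1.038 1.388
endloop
endfacet
facet normal 0.385 0.887 -0.256
outer loop
vertex 0.654 -1.258 1.561
vertex 0.032 -1.038 1.388
vertex 0.441 -0.764 2.951
endloop
endfacet
facet normal 0.386 0.886 -0.256
outer loop
vertex 0.441 -0.764 2.951
vertex 0.032 -1.038 1.388
vertex -0.18 -0.544 2.777
endloop
endfacet
facet normal -0.144 0.332 0.932
outer loop
vertex 0.441 -0.764 2.951
vertex -0.18 -0.544 2.777
vertex -0.186 -1.383 3.075
endloop
endfacet
facet normal 0.143 -0.331 -0.933
outer loop
vertex 0.032 -1.038 1.388
vertex 0.026 -1.877 1.685
vertex -0.592 -1.31 1.389
endloop
endfacet
facet normal -0.373 0.855 -0.361
outer loop
vertex 0.032 -1.038 1.388
vertex -0.592 -1.31 1.389
vertex -0.18 -0.544 2.777
endloop
endfacet
facet normal -0.373 0.855 -0.361
outer loop
vertex -0.18 -0.544 2.777
vertex -0.592 -1.31 1.389
vertex -0.805 -0.816 2.778
endloop
endfacet
facet normal -0.143 0.332 0.932
outer loop
vertex -0.18 -0.544 2.777
vertex -0.805 -0.816 2.778
vertex -0.186 -1.383 3.075
endloop
endfacet
facet normal 0.143 -0.331 -0.933
outer loop
vertex -0.592 -1.31 1.389
vertex 0.026 -1.877 1.685
vertex -0.855 -1.914 1.563
endloop
endfacet
facet normal -0.911 0.323 -0.255
outer loop
vertex -0.592 -1.31 1.389
vertex -0.855 -1.914 1.563
vertex -0.805 -0.816 2.778
endloop
endfacet
facet normal -0.912 0.322 -0.254
outer loop
vertex -0.805 -0.816 2.778
vertex -0.855 -1.914 1.563
vertex -1.067 -1.42 2.953
endloop
endfacet
facet normal -0.143 0.332 0.932
outer loop
vertex -0.805 -0.816 2.778
vertex -1.067 -1.42 2.953
vertex -0.186 -1.383 3.075
endloop
endfacet
facet normal 0.143 -0.332 -0.932
outer loop
vertex -0.855 -1.914 1.563
vertex 0.026 -1.877 1.685
vertex -0.601 -2.496 1.809
endloop
endfacet
facet normal -0.917 -0.399 0.002
outer loop
vertex -0.855 -1.914 1.563
vertex -0.601 -2.496 1.809
vertex -1.067 -1.42 2.953
endloop
endfacet
facet normal -0.917 -0.398 0.001
outer loop
vertex -1.067 -1.42 2.953
vertex -0.601 -2.496 1.809
vertex -0.814 -2.002 3.199
endloop
endfacet
facet normal -0.143 0.332 0.932
outer loop
vertex -1.067 -1.42 2.953
vertex -0.814 -2.002 3.199
vertex -0.186 -1.383 3.075
endloop
endfacet
facet normal 0.144 -0.332 -0.932
outer loop
vertex -0.601 -2.496 1.809
vertex 0.026 -1.877 1.685
vertex 0.02 -2.716 1.983
endloop
endfacet
facet normal -0.386 -0.886 0.256
outer loop
vertex -0.601 -2.496 1.809
vertex 0.02 -2.716 1.983
vertex -0.814 -2.002 3.199
endloop
endfacet
facet normal -0.385 -0.887 0.257
outer loop
vertex -0.814 -2.002 3.199
vertex 0.02 -2.716 1.983
vertex -0.192 -2.222 3.372
endloop
endfacet
facet normal -0.142 0.331 0.933
outer loop
vertex -0.814 -2.002 3.199
vertex -0.192 -2.222 3.372
vertex -0.186 -1.383 3.075
endloop
endfacet
facet normal 0.143 -0.332 -0.932
outer loop
vertex 0.02 -2.716 1.983
vertex 0.026 -1.877 1.685
vertex 0.645 -2.444 1.982
endloop
endfacet
facet normal 0.373 -0.855 0.361
outer loop
vertex 0.02 -2.716 1.983
vertex 0.645 -2.444 1.982
vertex -0.192 -2.222 3.372
endloop
endfacet
facet normal 0.373 -0.855 0.361
outer loop
vertex -0.192 -2.222 3.372
vertex 0.645 -2.444 1.982
vertex 0.432 -1.95 3.371
endloop
endfacet
facet normal -0.143 0.331 0.933
outer loop
vertex -0.192 -2.222 3.372
vertex 0.432 -1.95 3.371
vertex -0.186 -1.383 3.075
endloop
endfacet
facet normal 0.143 -0.332 -0.932
outer loop
vertex 0.645 -2.444 1.982
vertex 0.026 -1.877 1.685
vertex 0.907 -1.84 1.807
endloop
endfacet
facet normal 0.912 -0.322 0.254
outer loop
vertex 0.645 -2.444 1.982
vertex 0.907 -1.84 1.807
vertex 0.432 -1.95 3.371
endloop
endfacet
facet normal 0.911 -0.324 0.254
outer loop
vertex 0.432 -1.95 3.371
vertex 0.907 -1.84 1.807
vertex 0.695 -1.346 3.197
endloop
endfacet
facet normal -0.143 0.331 0.933
outer loop
vertex 0.432 -1.95 3.371
vertex 0.695 -1.346 3.197
vertex -0.186 -1.383 3.075
endloop
endfacet
facet normal 0.143 -0.332 -0.932
outer loop
vertex 0.907 -1.84 1.807
vertex 0.026 -1.877 1.685
vertex 0.654 -1.258 1.561
endloop
endfacet
facet normal 0.917 0.398 -0.002
outer loop
vertex 0.907 -1.84 1.807
vertex 0.654 -1.258 1.561
vertex 0.695 -1.346 3.197
endloop
endfacet
facet normal 0.917 0.399 -0.001
outer loop
vertex 0.695 -1.346 3.197
vertex 0.654 -1.258 1.561
vertex 0.441 -0.764 2.951
endloop
endfacet
facet normal -0.143 0.332 0.932
outer loop
vertex 0.695 -1.346 3.197
vertex 0.441 -0.764 2.951
vertex -0.186 -1.383 3.075
endloop
endfacet
facet normal -0.718 0.470 0.514
outer loop
vertex -1.321 -3.605 -1.594
vertex -1.119 -1.938 -2.838
vertex -2.424 -4.209 -2.582
endloop
endfacet
facet normal -0.097 -0.798 0.595
outer loop
vertex -1.641 -4.722 -3.142
vertex -1.321 -3.605 -1.594
vertex -2.424 -4.209 -2.582
endloop
endfacet
facet normal -0.718 0.470 0.513
outer loop
vertex -2.424 -4.209 -2.582
vertex -1.119 -1.938 -2.838
vertex -2.222 -2.543 -3.827
endloop
endfacet
facet normal -0.690 -0.378 -0.618
outer loop
vertex -2.222 -2.543 -3.827
vertex -1.641 -4.722 -3.142
vertex -2.424 -4.209 -2.582
endloop
endfacet
facet normal 0.689 0.378 0.618
outer loop
vertex -1.321 -3.605 -1.594
vertex -0.336 -2.451 -3.398
vertex -1.119 -1.938 -2.838
endloop
endfacet
facet normal -0.096 -0.798 0.595
outer loop
vertex -0.538 -4.117 -2.153
vertex -1.321 -3.605 -1.594
vertex -1.641 -4.722 -3.142
endloop
endfacet
facet normal 0.689 0.378 0.618
outer loop
vertex -0.538 -4.117 -2.153
vertex -0.336 -2.451 -3.398
vertex -1.321 -3.605 -1.594
endloop
endfacet
facet normal 0.097 0.797 -0.596
outer loop
vertex -1.119 -1.938 -2.838
vertex -0.336 -2.451 -3.398
vertex -2.222 -2.543 -3.827
endloop
endfacet
facet normal -0.689 -0.378 -0.619
outer loop
vertex -1.439 -3.055 -4.386
vertex -1.641 -4.722 -3.142
vertex -2.222 -2.543 -3.827
endloop
endfacet
facet normal 0.097 0.798 -0.595
outer loop
vertex -2.222 -2.543 -3.827
vertex -0.336 -2.451 -3.398
vertex -1.439 -3.055 -4.386
endloop
endfacet
facet normal 0.718 -0.470 -0.513
outer loop
vertex -1.439 -3.055 -4.386
vertex -0.538 -4.117 -2.153
vertex -1.641 -4.722 -3.142
endloop
endfacet
facet normal 0.718 -0.471 -0.513
outer loop
vertex -0.336 -2.451 -3.398
vertex -0.538 -4.117 -2.153
vertex -1.439 -3.055 -4.386
endloop
endfacet

endsolid


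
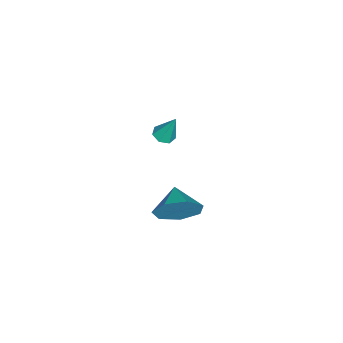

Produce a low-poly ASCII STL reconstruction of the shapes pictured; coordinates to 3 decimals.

solid 
facet normal 0.852 0.416 -0.319
outer loop
vertex 3.296 -0.108 -1.231
vertex 2.791 0.29 -2.062
vertex 2.935 0.721 -1.115
endloop
endfacet
facet normal -0.258 -0.243 0.935
outer loop
vertex 3.296 -0.108 -1.231
vertex 2.935 0.721 -1.115
vertex 1.769 -0.21 -1.678
endloop
endfacet
facet normal 0.851 0.416 -0.319
outer loop
vertex 2.935 0.721 -1.115
vertex 2.791 0.29 -2.062
vertex 2.465 1.225 -1.712
endloop
endfacet
facet normal -0.602 0.310 0.736
outer loop
vertex 2.935 0.721 -1.115
vertex 2.465 1.225 -1.712
vertex 1.769 -0.21 -1.678
endloop
endfacet
facet normal 0.851 0.416 -0.319
outer loop
vertex 2.465 1.225 -1.712
vertex 2.791 0.29 -2.062
vertex 2.241 1.024 -2.572
endloop
endfacet
facet normal -0.891 0.435 0.130
outer loop
vertex 2.465 1.225 -1.712
vertex 2.241 1.024 -2.572
vertex 1.769 -0.21 -1.678
endloop
endfacet
facet normal 0.851 0.416 -0.320
outer loop
vertex 2.241 1.024 -2.572
vertex 2.791 0.29 -2.062
vertex 2.43 0.271 -3.048
endloop
endfacet
facet normal -0.905 0.040 -0.423
outer loop
vertex 2.241 1.024 -2.572
vertex 2.43 0.271 -3.048
vertex 1.769 -0.21 -1.678
endloop
endfacet
facet normal 0.852 0.415 -0.320
outer loop
vertex 2.43 0.271 -3.048
vertex 2.791 0.29 -2.062
vertex 2.891 -0.469 -2.781
endloop
endfacet
facet normal -0.635 -0.580 -0.510
outer loop
vertex 2.43 0.271 -3.048
vertex 2.891 -0.469 -2.781
vertex 1.769 -0.21 -1.678
endloop
endfacet
facet normal 0.851 0.416 -0.320
outer loop
vertex 2.891 -0.469 -2.781
vertex 2.791 0.29 -2.062
vertex 3.277 -0.637 -1.973
endloop
endfacet
facet normal -0.283 -0.957 -0.064
outer loop
vertex 2.891 -0.469 -2.781
vertex 3.277 -0.637 -1.973
vertex 1.769 -0.21 -1.678
endloop
endfacet
facet normal 0.852 0.416 -0.318
outer loop
vertex 3.277 -0.637 -1.973
vertex 2.791 0.29 -2.062
vertex 3.296 -0.108 -1.231
endloop
endfacet
facet normal -0.115 -0.807 0.579
outer loop
vertex 3.277 -0.637 -1.973
vertex 3.296 -0.108 -1.231
vertex 1.769 -0.21 -1.678
endloop
endfacet
facet normal -0.064 -0.383 -0.922
outer loop
vertex -2.705 -2.747 -3.432
vertex -3.018 -2.333 -3.582
vertex -2.48 -2.373 -3.603
endloop
endfacet
facet normal 0.851 -0.323 0.413
outer loop
vertex -2.705 -2.747 -3.432
vertex -2.48 -2.373 -3.603
vertex -2.922 -1.767 -2.218
endloop
endfacet
facet normal -0.064 -0.382 -0.922
outer loop
vertex -2.48 -2.373 -3.603
vertex -3.018 -2.333 -3.582
vertex -2.66 -1.969 -3.758
endloop
endfacet
facet normal 0.895 0.435 0.095
outer loop
vertex -2.48 -2.373 -3.603
vertex -2.66 -1.969 -3.758
vertex -2.922 -1.767 -2.218
endloop
endfacet
facet normal -0.064 -0.383 -0.922
outer loop
vertex -2.66 -1.969 -3.758
vertex -3.018 -2.333 -3.582
vertex -3.109 -1.839 -3.781
endloop
endfacet
facet normal 0.281 0.957 -0.078
outer loop
vertex -2.66 -1.969 -3.758
vertex -3.109 -1.839 -3.781
vertex -2.922 -1.767 -2.218
endloop
endfacet
facet normal -0.064 -0.383 -0.922
outer loop
vertex -3.109 -1.839 -3.781
vertex -3.018 -2.333 -3.582
vertex -3.49 -2.081 -3.654
endloop
endfacet
facet normal -0.530 0.848 0.024
outer loop
vertex -3.109 -1.839 -3.781
vertex -3.49 -2.081 -3.654
vertex -2.922 -1.767 -2.218
endloop
endfacet
facet normal -0.064 -0.383 -0.922
outer loop
vertex -3.49 -2.081 -3.654
vertex -3.018 -2.333 -3.582
vertex -3.515 -2.513 -3.473
endloop
endfacet
facet normal -0.926 0.190 0.325
outer loop
vertex -3.49 -2.081 -3.654
vertex -3.515 -2.513 -3.473
vertex -2.922 -1.767 -2.218
endloop
endfacet
facet normal -0.063 -0.383 -0.922
outer loop
vertex -3.515 -2.513 -3.473
vertex -3.018 -2.333 -3.582
vertex -3.165 -2.809 -3.374
endloop
endfacet
facet normal -0.610 -0.521 0.598
outer loop
vertex -3.515 -2.513 -3.473
vertex -3.165 -2.809 -3.374
vertex -2.922 -1.767 -2.218
endloop
endfacet
facet normal -0.065 -0.383 -0.922
outer loop
vertex -3.165 -2.809 -3.374
vertex -3.018 -2.333 -3.582
vertex -2.705 -2.747 -3.432
endloop
endfacet
facet normal 0.181 -0.749 0.637
outer loop
vertex -3.165 -2.809 -3.374
vertex -2.705 -2.747 -3.432
vertex -2.922 -1.767 -2.218
endloop
endfacet

endsolid


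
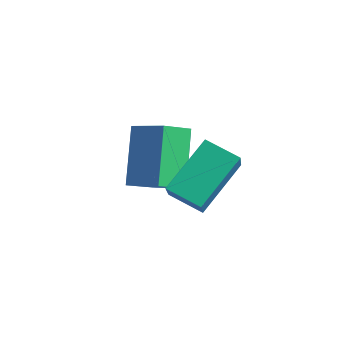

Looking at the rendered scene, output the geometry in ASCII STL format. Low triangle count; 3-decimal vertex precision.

solid 
facet normal -0.893 -0.184 -0.411
outer loop
vertex 0.2 -0.857 -1.408
vertex 0.226 -0.086 -1.81
vertex 0.963 -1.579 -2.744
endloop
endfacet
facet normal -0.029 -0.886 0.463
outer loop
vertex 1.954 -1.374 -2.29
vertex 0.2 -0.857 -1.408
vertex 0.963 -1.579 -2.744
endloop
endfacet
facet normal -0.894 -0.185 -0.409
outer loop
vertex 0.963 -1.579 -2.744
vertex 0.226 -0.086 -1.81
vertex 0.988 -0.809 -3.147
endloop
endfacet
facet normal 0.448 -0.426 -0.786
outer loop
vertex 0.988 -0.809 -3.147
vertex 1.954 -1.374 -2.29
vertex 0.963 -1.579 -2.744
endloop
endfacet
facet normal -0.448 0.425 0.786
outer loop
vertex 0.2 -0.857 -1.408
vertex 1.217 0.119 -1.356
vertex 0.226 -0.086 -1.81
endloop
endfacet
facet normal -0.028 -0.886 0.463
outer loop
vertex 1.192 -0.651 -0.953
vertex 0.2 -0.857 -1.408
vertex 1.954 -1.374 -2.29
endloop
endfacet
facet normal -0.449 0.426 0.786
outer loop
vertex 1.192 -0.651 -0.953
vertex 1.217 0.119 -1.356
vertex 0.2 -0.857 -1.408
endloop
endfacet
facet normal 0.029 0.886 -0.463
outer loop
vertex 0.226 -0.086 -1.81
vertex 1.217 0.119 -1.356
vertex 0.988 -0.809 -3.147
endloop
endfacet
facet normal 0.449 -0.425 -0.786
outer loop
vertex 1.98 -0.603 -2.692
vertex 1.954 -1.374 -2.29
vertex 0.988 -0.809 -3.147
endloop
endfacet
facet normal 0.028 0.886 -0.463
outer loop
vertex 0.988 -0.809 -3.147
vertex 1.217 0.119 -1.356
vertex 1.98 -0.603 -2.692
endloop
endfacet
facet normal 0.893 0.184 0.410
outer loop
vertex 1.98 -0.603 -2.692
vertex 1.192 -0.651 -0.953
vertex 1.954 -1.374 -2.29
endloop
endfacet
facet normal 0.893 0.185 0.410
outer loop
vertex 1.217 0.119 -1.356
vertex 1.192 -0.651 -0.953
vertex 1.98 -0.603 -2.692
endloop
endfacet
facet normal -0.821 -0.427 0.378
outer loop
vertex 3.233 -2.126 -1.294
vertex 3.058 -0.91 -0.3
vertex 2.427 -1.443 -2.272
endloop
endfacet
facet normal 0.111 -0.770 -0.629
outer loop
vertex 3.182 -1.05 -2.62
vertex 3.233 -2.126 -1.294
vertex 2.427 -1.443 -2.272
endloop
endfacet
facet normal -0.821 -0.427 0.378
outer loop
vertex 2.427 -1.443 -2.272
vertex 3.058 -0.91 -0.3
vertex 2.252 -0.227 -1.278
endloop
endfacet
facet normal -0.560 0.475 -0.679
outer loop
vertex 2.252 -0.227 -1.278
vertex 3.182 -1.05 -2.62
vertex 2.427 -1.443 -2.272
endloop
endfacet
facet normal 0.560 -0.475 0.679
outer loop
vertex 3.233 -2.126 -1.294
vertex 3.813 -0.517 -0.648
vertex 3.058 -0.91 -0.3
endloop
endfacet
facet normal 0.111 -0.770 -0.629
outer loop
vertex 3.988 -1.733 -1.642
vertex 3.233 -2.126 -1.294
vertex 3.182 -1.05 -2.62
endloop
endfacet
facet normal 0.560 -0.475 0.679
outer loop
vertex 3.988 -1.733 -1.642
vertex 3.813 -0.517 -0.648
vertex 3.233 -2.126 -1.294
endloop
endfacet
facet normal -0.111 0.770 0.629
outer loop
vertex 3.058 -0.91 -0.3
vertex 3.813 -0.517 -0.648
vertex 2.252 -0.227 -1.278
endloop
endfacet
facet normal -0.560 0.475 -0.679
outer loop
vertex 3.007 0.166 -1.626
vertex 3.182 -1.05 -2.62
vertex 2.252 -0.227 -1.278
endloop
endfacet
facet normal -0.111 0.770 0.629
outer loop
vertex 2.252 -0.227 -1.278
vertex 3.813 -0.517 -0.648
vertex 3.007 0.166 -1.626
endloop
endfacet
facet normal 0.821 0.427 -0.378
outer loop
vertex 3.007 0.166 -1.626
vertex 3.988 -1.733 -1.642
vertex 3.182 -1.05 -2.62
endloop
endfacet
facet normal 0.821 0.427 -0.378
outer loop
vertex 3.813 -0.517 -0.648
vertex 3.988 -1.733 -1.642
vertex 3.007 0.166 -1.626
endloop
endfacet

endsolid


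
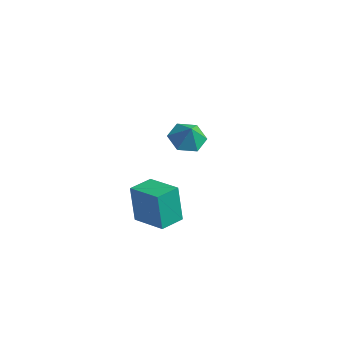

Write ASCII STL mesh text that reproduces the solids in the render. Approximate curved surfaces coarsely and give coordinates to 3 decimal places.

solid 
facet normal -0.314 0.168 -0.934
outer loop
vertex 2.786 3.116 -2.915
vertex 1.926 2.543 -2.729
vertex 1.92 3.576 -2.541
endloop
endfacet
facet normal 0.562 0.577 0.593
outer loop
vertex 2.786 3.116 -2.915
vertex 1.92 3.576 -2.541
vertex 2.274 2.357 -1.691
endloop
endfacet
facet normal -0.314 0.168 -0.935
outer loop
vertex 1.92 3.576 -2.541
vertex 1.926 2.543 -2.729
vertex 1.059 3.004 -2.355
endloop
endfacet
facet normal -0.172 0.529 0.831
outer loop
vertex 1.92 3.576 -2.541
vertex 1.059 3.004 -2.355
vertex 2.274 2.357 -1.691
endloop
endfacet
facet normal -0.314 0.168 -0.935
outer loop
vertex 1.059 3.004 -2.355
vertex 1.926 2.543 -2.729
vertex 1.065 1.971 -2.543
endloop
endfacet
facet normal -0.536 -0.154 0.830
outer loop
vertex 1.059 3.004 -2.355
vertex 1.065 1.971 -2.543
vertex 2.274 2.357 -1.691
endloop
endfacet
facet normal -0.313 0.167 -0.935
outer loop
vertex 1.065 1.971 -2.543
vertex 1.926 2.543 -2.729
vertex 1.932 1.51 -2.916
endloop
endfacet
facet normal -0.165 -0.789 0.592
outer loop
vertex 1.065 1.971 -2.543
vertex 1.932 1.51 -2.916
vertex 2.274 2.357 -1.691
endloop
endfacet
facet normal -0.314 0.167 -0.935
outer loop
vertex 1.932 1.51 -2.916
vertex 1.926 2.543 -2.729
vertex 2.792 2.083 -3.102
endloop
endfacet
facet normal 0.570 -0.741 0.353
outer loop
vertex 1.932 1.51 -2.916
vertex 2.792 2.083 -3.102
vertex 2.274 2.357 -1.691
endloop
endfacet
facet normal -0.314 0.167 -0.935
outer loop
vertex 2.792 2.083 -3.102
vertex 1.926 2.543 -2.729
vertex 2.786 3.116 -2.915
endloop
endfacet
facet normal 0.933 -0.059 0.354
outer loop
vertex 2.792 2.083 -3.102
vertex 2.786 3.116 -2.915
vertex 2.274 2.357 -1.691
endloop
endfacet
facet normal -0.931 0.224 -0.287
outer loop
vertex 2.43 -3.903 -1.267
vertex 2.8 -2.597 -1.45
vertex 2.922 -4.311 -3.183
endloop
endfacet
facet normal -0.270 -0.953 0.134
outer loop
vertex 4.72 -4.743 -2.63
vertex 2.43 -3.903 -1.267
vertex 2.922 -4.311 -3.183
endloop
endfacet
facet normal -0.932 0.224 -0.287
outer loop
vertex 2.922 -4.311 -3.183
vertex 2.8 -2.597 -1.45
vertex 3.292 -3.005 -3.367
endloop
endfacet
facet normal 0.243 -0.203 -0.949
outer loop
vertex 3.292 -3.005 -3.367
vertex 4.72 -4.743 -2.63
vertex 2.922 -4.311 -3.183
endloop
endfacet
facet normal -0.243 0.202 0.949
outer loop
vertex 2.43 -3.903 -1.267
vertex 4.598 -3.029 -0.897
vertex 2.8 -2.597 -1.45
endloop
endfacet
facet normal -0.270 -0.953 0.134
outer loop
vertex 4.228 -4.335 -0.713
vertex 2.43 -3.903 -1.267
vertex 4.72 -4.743 -2.63
endloop
endfacet
facet normal -0.244 0.203 0.948
outer loop
vertex 4.228 -4.335 -0.713
vertex 4.598 -3.029 -0.897
vertex 2.43 -3.903 -1.267
endloop
endfacet
facet normal 0.270 0.953 -0.134
outer loop
vertex 2.8 -2.597 -1.45
vertex 4.598 -3.029 -0.897
vertex 3.292 -3.005 -3.367
endloop
endfacet
facet normal 0.244 -0.202 -0.949
outer loop
vertex 5.09 -3.437 -2.813
vertex 4.72 -4.743 -2.63
vertex 3.292 -3.005 -3.367
endloop
endfacet
facet normal 0.270 0.953 -0.134
outer loop
vertex 3.292 -3.005 -3.367
vertex 4.598 -3.029 -0.897
vertex 5.09 -3.437 -2.813
endloop
endfacet
facet normal 0.932 -0.224 0.287
outer loop
vertex 5.09 -3.437 -2.813
vertex 4.228 -4.335 -0.713
vertex 4.72 -4.743 -2.63
endloop
endfacet
facet normal 0.932 -0.224 0.287
outer loop
vertex 4.598 -3.029 -0.897
vertex 4.228 -4.335 -0.713
vertex 5.09 -3.437 -2.813
endloop
endfacet

endsolid


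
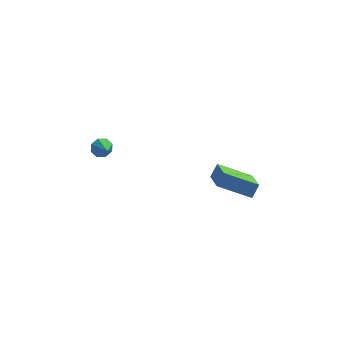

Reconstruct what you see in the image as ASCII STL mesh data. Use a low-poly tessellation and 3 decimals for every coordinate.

solid 
facet normal -0.424 -0.451 -0.785
outer loop
vertex 2.426 -1.098 -3.312
vertex 2.2 0.727 -4.239
vertex 4.278 -1.314 -4.188
endloop
endfacet
facet normal 0.110 -0.886 0.451
outer loop
vertex 4.66 -0.907 -3.481
vertex 2.426 -1.098 -3.312
vertex 4.278 -1.314 -4.188
endloop
endfacet
facet normal -0.424 -0.451 -0.785
outer loop
vertex 4.278 -1.314 -4.188
vertex 2.2 0.727 -4.239
vertex 4.052 0.512 -5.115
endloop
endfacet
facet normal 0.899 -0.105 -0.425
outer loop
vertex 4.052 0.512 -5.115
vertex 4.66 -0.907 -3.481
vertex 4.278 -1.314 -4.188
endloop
endfacet
facet normal -0.899 0.105 0.425
outer loop
vertex 2.426 -1.098 -3.312
vertex 2.582 1.134 -3.532
vertex 2.2 0.727 -4.239
endloop
endfacet
facet normal 0.110 -0.886 0.450
outer loop
vertex 2.808 -0.692 -2.605
vertex 2.426 -1.098 -3.312
vertex 4.66 -0.907 -3.481
endloop
endfacet
facet normal -0.899 0.105 0.426
outer loop
vertex 2.808 -0.692 -2.605
vertex 2.582 1.134 -3.532
vertex 2.426 -1.098 -3.312
endloop
endfacet
facet normal -0.110 0.886 -0.450
outer loop
vertex 2.2 0.727 -4.239
vertex 2.582 1.134 -3.532
vertex 4.052 0.512 -5.115
endloop
endfacet
facet normal 0.899 -0.105 -0.425
outer loop
vertex 4.434 0.918 -4.408
vertex 4.66 -0.907 -3.481
vertex 4.052 0.512 -5.115
endloop
endfacet
facet normal -0.109 0.886 -0.450
outer loop
vertex 4.052 0.512 -5.115
vertex 2.582 1.134 -3.532
vertex 4.434 0.918 -4.408
endloop
endfacet
facet normal 0.424 0.451 0.785
outer loop
vertex 4.434 0.918 -4.408
vertex 2.808 -0.692 -2.605
vertex 4.66 -0.907 -3.481
endloop
endfacet
facet normal 0.424 0.451 0.785
outer loop
vertex 2.582 1.134 -3.532
vertex 2.808 -0.692 -2.605
vertex 4.434 0.918 -4.408
endloop
endfacet
facet normal -0.282 0.821 -0.497
outer loop
vertex -3.235 -1.774 1.442
vertex -3.491 -2.117 1.021
vertex -3.675 -1.868 1.536
endloop
endfacet
facet normal 0.187 0.100 0.977
outer loop
vertex -3.235 -1.774 1.442
vertex -3.675 -1.868 1.536
vertex -3.189 -3.003 1.559
endloop
endfacet
facet normal -0.280 0.821 -0.497
outer loop
vertex -3.675 -1.868 1.536
vertex -3.491 -2.117 1.021
vertex -4.007 -2.107 1.328
endloop
endfacet
facet normal -0.434 -0.168 0.885
outer loop
vertex -3.675 -1.868 1.536
vertex -4.007 -2.107 1.328
vertex -3.189 -3.003 1.559
endloop
endfacet
facet normal -0.280 0.821 -0.498
outer loop
vertex -4.007 -2.107 1.328
vertex -3.491 -2.117 1.021
vertex -4.037 -2.352 0.941
endloop
endfacet
facet normal -0.724 -0.556 0.408
outer loop
vertex -4.007 -2.107 1.328
vertex -4.037 -2.352 0.941
vertex -3.189 -3.003 1.559
endloop
endfacet
facet normal -0.281 0.821 -0.497
outer loop
vertex -4.037 -2.352 0.941
vertex -3.491 -2.117 1.021
vertex -3.748 -2.459 0.601
endloop
endfacet
facet normal -0.516 -0.838 -0.175
outer loop
vertex -4.037 -2.352 0.941
vertex -3.748 -2.459 0.601
vertex -3.189 -3.003 1.559
endloop
endfacet
facet normal -0.280 0.821 -0.497
outer loop
vertex -3.748 -2.459 0.601
vertex -3.491 -2.117 1.021
vertex -3.308 -2.366 0.507
endloop
endfacet
facet normal 0.068 -0.850 -0.522
outer loop
vertex -3.748 -2.459 0.601
vertex -3.308 -2.366 0.507
vertex -3.189 -3.003 1.559
endloop
endfacet
facet normal -0.281 0.820 -0.498
outer loop
vertex -3.308 -2.366 0.507
vertex -3.491 -2.117 1.021
vertex -2.976 -2.126 0.715
endloop
endfacet
facet normal 0.690 -0.582 -0.430
outer loop
vertex -3.308 -2.366 0.507
vertex -2.976 -2.126 0.715
vertex -3.189 -3.003 1.559
endloop
endfacet
facet normal -0.281 0.820 -0.498
outer loop
vertex -2.976 -2.126 0.715
vertex -3.491 -2.117 1.021
vertex -2.946 -1.881 1.102
endloop
endfacet
facet normal 0.980 -0.193 0.046
outer loop
vertex -2.976 -2.126 0.715
vertex -2.946 -1.881 1.102
vertex -3.189 -3.003 1.559
endloop
endfacet
facet normal -0.281 0.821 -0.497
outer loop
vertex -2.946 -1.881 1.102
vertex -3.491 -2.117 1.021
vertex -3.235 -1.774 1.442
endloop
endfacet
facet normal 0.773 0.089 0.629
outer loop
vertex -2.946 -1.881 1.102
vertex -3.235 -1.774 1.442
vertex -3.189 -3.003 1.559
endloop
endfacet

endsolid


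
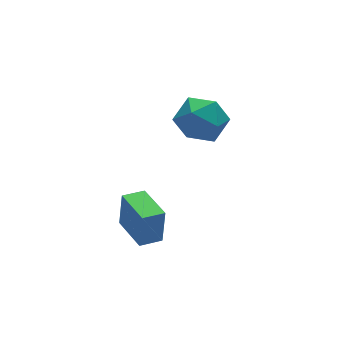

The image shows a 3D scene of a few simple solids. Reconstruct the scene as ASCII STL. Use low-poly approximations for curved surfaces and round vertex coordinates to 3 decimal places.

solid 
facet normal -0.503 0.847 0.171
outer loop
vertex 1.3 -1.095 0.678
vertex 0.397 -1.731 1.17
vertex 1.304 -1.332 1.863
endloop
endfacet
facet normal 0.201 0.961 0.191
outer loop
vertex 1.3 -1.095 0.678
vertex 1.304 -1.332 1.863
vertex 2.328 -1.419 1.225
endloop
endfacet
facet normal 0.474 0.764 -0.438
outer loop
vertex 1.3 -1.095 0.678
vertex 2.328 -1.419 1.225
vertex 2.053 -1.872 0.138
endloop
endfacet
facet normal -0.061 0.529 -0.846
outer loop
vertex 1.3 -1.095 0.678
vertex 2.053 -1.872 0.138
vertex 0.86 -2.064 0.104
endloop
endfacet
facet normal -0.665 0.580 -0.470
outer loop
vertex 1.3 -1.095 0.678
vertex 0.86 -2.064 0.104
vertex 0.397 -1.731 1.17
endloop
endfacet
facet normal 0.479 0.537 0.695
outer loop
vertex 2.328 -1.419 1.225
vertex 1.304 -1.332 1.863
vertex 2.06 -2.256 2.056
endloop
endfacet
facet normal -0.661 0.353 0.662
outer loop
vertex 1.304 -1.332 1.863
vertex 0.397 -1.731 1.17
vertex 0.867 -2.448 2.022
endloop
endfacet
facet normal -0.923 -0.078 -0.376
outer loop
vertex 0.397 -1.731 1.17
vertex 0.86 -2.064 0.104
vertex 0.592 -2.901 0.935
endloop
endfacet
facet normal 0.054 -0.162 -0.985
outer loop
vertex 0.86 -2.064 0.104
vertex 2.053 -1.872 0.138
vertex 1.616 -2.988 0.297
endloop
endfacet
facet normal 0.921 0.218 -0.324
outer loop
vertex 2.053 -1.872 0.138
vertex 2.328 -1.419 1.225
vertex 2.523 -2.589 0.99
endloop
endfacet
facet normal 0.061 -0.529 0.846
outer loop
vertex 1.62 -3.225 1.482
vertex 2.06 -2.256 2.056
vertex 0.867 -2.448 2.022
endloop
endfacet
facet normal -0.474 -0.764 0.438
outer loop
vertex 1.62 -3.225 1.482
vertex 0.867 -2.448 2.022
vertex 0.592 -2.901 0.935
endloop
endfacet
facet normal -0.201 -0.961 -0.191
outer loop
vertex 1.62 -3.225 1.482
vertex 0.592 -2.901 0.935
vertex 1.616 -2.988 0.297
endloop
endfacet
facet normal 0.503 -0.847 -0.171
outer loop
vertex 1.62 -3.225 1.482
vertex 1.616 -2.988 0.297
vertex 2.523 -2.589 0.99
endloop
endfacet
facet normal 0.665 -0.580 0.470
outer loop
vertex 1.62 -3.225 1.482
vertex 2.523 -2.589 0.99
vertex 2.06 -2.256 2.056
endloop
endfacet
facet normal -0.054 0.162 0.985
outer loop
vertex 0.867 -2.448 2.022
vertex 2.06 -2.256 2.056
vertex 1.304 -1.332 1.863
endloop
endfacet
facet normal -0.921 -0.218 0.324
outer loop
vertex 0.592 -2.901 0.935
vertex 0.867 -2.448 2.022
vertex 0.397 -1.731 1.17
endloop
endfacet
facet normal -0.479 -0.537 -0.695
outer loop
vertex 1.616 -2.988 0.297
vertex 0.592 -2.901 0.935
vertex 0.86 -2.064 0.104
endloop
endfacet
facet normal 0.661 -0.353 -0.662
outer loop
vertex 2.523 -2.589 0.99
vertex 1.616 -2.988 0.297
vertex 2.053 -1.872 0.138
endloop
endfacet
facet normal 0.923 0.078 0.376
outer loop
vertex 2.06 -2.256 2.056
vertex 2.523 -2.589 0.99
vertex 2.328 -1.419 1.225
endloop
endfacet
facet normal -0.990 0.006 0.141
outer loop
vertex -1.842 -3.519 -2.673
vertex -1.86 -1.711 -2.88
vertex -2.069 -3.703 -4.256
endloop
endfacet
facet normal 0.010 -0.993 0.114
outer loop
vertex -1.06 -3.709 -4.4
vertex -1.842 -3.519 -2.673
vertex -2.069 -3.703 -4.256
endloop
endfacet
facet normal -0.990 0.006 0.142
outer loop
vertex -2.069 -3.703 -4.256
vertex -1.86 -1.711 -2.88
vertex -2.088 -1.895 -4.463
endloop
endfacet
facet normal -0.141 -0.114 -0.983
outer loop
vertex -2.088 -1.895 -4.463
vertex -1.06 -3.709 -4.4
vertex -2.069 -3.703 -4.256
endloop
endfacet
facet normal 0.141 0.114 0.983
outer loop
vertex -1.842 -3.519 -2.673
vertex -0.851 -1.717 -3.024
vertex -1.86 -1.711 -2.88
endloop
endfacet
facet normal 0.010 -0.993 0.114
outer loop
vertex -0.832 -3.525 -2.817
vertex -1.842 -3.519 -2.673
vertex -1.06 -3.709 -4.4
endloop
endfacet
facet normal 0.141 0.114 0.983
outer loop
vertex -0.832 -3.525 -2.817
vertex -0.851 -1.717 -3.024
vertex -1.842 -3.519 -2.673
endloop
endfacet
facet normal -0.010 0.993 -0.114
outer loop
vertex -1.86 -1.711 -2.88
vertex -0.851 -1.717 -3.024
vertex -2.088 -1.895 -4.463
endloop
endfacet
facet normal -0.141 -0.114 -0.983
outer loop
vertex -1.078 -1.901 -4.607
vertex -1.06 -3.709 -4.4
vertex -2.088 -1.895 -4.463
endloop
endfacet
facet normal -0.010 0.993 -0.114
outer loop
vertex -2.088 -1.895 -4.463
vertex -0.851 -1.717 -3.024
vertex -1.078 -1.901 -4.607
endloop
endfacet
facet normal 0.990 -0.006 -0.142
outer loop
vertex -1.078 -1.901 -4.607
vertex -0.832 -3.525 -2.817
vertex -1.06 -3.709 -4.4
endloop
endfacet
facet normal 0.990 -0.006 -0.141
outer loop
vertex -0.851 -1.717 -3.024
vertex -0.832 -3.525 -2.817
vertex -1.078 -1.901 -4.607
endloop
endfacet

endsolid


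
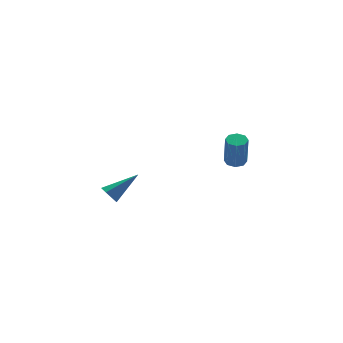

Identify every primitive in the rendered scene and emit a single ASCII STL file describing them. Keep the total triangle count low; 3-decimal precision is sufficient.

solid 
facet normal 0.082 0.189 -0.979
outer loop
vertex 4.02 1.412 -3.283
vertex 3.585 1.679 -3.268
vertex 4.079 1.79 -3.205
endloop
endfacet
facet normal 0.985 -0.164 0.052
outer loop
vertex 4.02 1.412 -3.283
vertex 4.079 1.79 -3.205
vertex 3.89 1.115 -1.747
endloop
endfacet
facet normal 0.985 -0.164 0.052
outer loop
vertex 3.89 1.115 -1.747
vertex 4.079 1.79 -3.205
vertex 3.949 1.493 -1.669
endloop
endfacet
facet normal -0.082 -0.189 0.979
outer loop
vertex 3.89 1.115 -1.747
vertex 3.949 1.493 -1.669
vertex 3.455 1.381 -1.732
endloop
endfacet
facet normal 0.082 0.189 -0.979
outer loop
vertex 4.079 1.79 -3.205
vertex 3.585 1.679 -3.268
vertex 3.848 2.103 -3.164
endloop
endfacet
facet normal 0.803 0.569 0.178
outer loop
vertex 4.079 1.79 -3.205
vertex 3.848 2.103 -3.164
vertex 3.949 1.493 -1.669
endloop
endfacet
facet normal 0.803 0.569 0.178
outer loop
vertex 3.949 1.493 -1.669
vertex 3.848 2.103 -3.164
vertex 3.719 1.805 -1.628
endloop
endfacet
facet normal -0.082 -0.189 0.979
outer loop
vertex 3.949 1.493 -1.669
vertex 3.719 1.805 -1.628
vertex 3.455 1.381 -1.732
endloop
endfacet
facet normal 0.082 0.189 -0.979
outer loop
vertex 3.848 2.103 -3.164
vertex 3.585 1.679 -3.268
vertex 3.464 2.167 -3.184
endloop
endfacet
facet normal 0.151 0.968 0.200
outer loop
vertex 3.848 2.103 -3.164
vertex 3.464 2.167 -3.184
vertex 3.719 1.805 -1.628
endloop
endfacet
facet normal 0.153 0.968 0.200
outer loop
vertex 3.719 1.805 -1.628
vertex 3.464 2.167 -3.184
vertex 3.334 1.87 -1.648
endloop
endfacet
facet normal -0.083 -0.189 0.979
outer loop
vertex 3.719 1.805 -1.628
vertex 3.334 1.87 -1.648
vertex 3.455 1.381 -1.732
endloop
endfacet
facet normal 0.082 0.189 -0.979
outer loop
vertex 3.464 2.167 -3.184
vertex 3.585 1.679 -3.268
vertex 3.15 1.945 -3.253
endloop
endfacet
facet normal -0.589 0.801 0.105
outer loop
vertex 3.464 2.167 -3.184
vertex 3.15 1.945 -3.253
vertex 3.334 1.87 -1.648
endloop
endfacet
facet normal -0.589 0.801 0.105
outer loop
vertex 3.334 1.87 -1.648
vertex 3.15 1.945 -3.253
vertex 3.02 1.648 -1.717
endloop
endfacet
facet normal -0.082 -0.188 0.979
outer loop
vertex 3.334 1.87 -1.648
vertex 3.02 1.648 -1.717
vertex 3.455 1.381 -1.732
endloop
endfacet
facet normal 0.082 0.189 -0.979
outer loop
vertex 3.15 1.945 -3.253
vertex 3.585 1.679 -3.268
vertex 3.091 1.567 -3.331
endloop
endfacet
facet normal -0.985 0.164 -0.052
outer loop
vertex 3.15 1.945 -3.253
vertex 3.091 1.567 -3.331
vertex 3.02 1.648 -1.717
endloop
endfacet
facet normal -0.985 0.164 -0.052
outer loop
vertex 3.02 1.648 -1.717
vertex 3.091 1.567 -3.331
vertex 2.961 1.27 -1.795
endloop
endfacet
facet normal -0.082 -0.189 0.979
outer loop
vertex 3.02 1.648 -1.717
vertex 2.961 1.27 -1.795
vertex 3.455 1.381 -1.732
endloop
endfacet
facet normal 0.082 0.189 -0.979
outer loop
vertex 3.091 1.567 -3.331
vertex 3.585 1.679 -3.268
vertex 3.321 1.255 -3.372
endloop
endfacet
facet normal -0.803 -0.569 -0.178
outer loop
vertex 3.091 1.567 -3.331
vertex 3.321 1.255 -3.372
vertex 2.961 1.27 -1.795
endloop
endfacet
facet normal -0.803 -0.569 -0.178
outer loop
vertex 2.961 1.27 -1.795
vertex 3.321 1.255 -3.372
vertex 3.192 0.957 -1.836
endloop
endfacet
facet normal -0.082 -0.189 0.979
outer loop
vertex 2.961 1.27 -1.795
vertex 3.192 0.957 -1.836
vertex 3.455 1.381 -1.732
endloop
endfacet
facet normal 0.083 0.189 -0.979
outer loop
vertex 3.321 1.255 -3.372
vertex 3.585 1.679 -3.268
vertex 3.706 1.19 -3.352
endloop
endfacet
facet normal -0.153 -0.968 -0.201
outer loop
vertex 3.321 1.255 -3.372
vertex 3.706 1.19 -3.352
vertex 3.192 0.957 -1.836
endloop
endfacet
facet normal -0.151 -0.968 -0.200
outer loop
vertex 3.192 0.957 -1.836
vertex 3.706 1.19 -3.352
vertex 3.576 0.893 -1.816
endloop
endfacet
facet normal -0.082 -0.189 0.979
outer loop
vertex 3.192 0.957 -1.836
vertex 3.576 0.893 -1.816
vertex 3.455 1.381 -1.732
endloop
endfacet
facet normal 0.082 0.188 -0.979
outer loop
vertex 3.706 1.19 -3.352
vertex 3.585 1.679 -3.268
vertex 4.02 1.412 -3.283
endloop
endfacet
facet normal 0.589 -0.801 -0.105
outer loop
vertex 3.706 1.19 -3.352
vertex 4.02 1.412 -3.283
vertex 3.576 0.893 -1.816
endloop
endfacet
facet normal 0.589 -0.801 -0.105
outer loop
vertex 3.576 0.893 -1.816
vertex 4.02 1.412 -3.283
vertex 3.89 1.115 -1.747
endloop
endfacet
facet normal -0.082 -0.189 0.979
outer loop
vertex 3.576 0.893 -1.816
vertex 3.89 1.115 -1.747
vertex 3.455 1.381 -1.732
endloop
endfacet
facet normal -0.833 0.043 -0.551
outer loop
vertex -2.69 0.968 -3.66
vertex -2.913 1.236 -3.302
vertex -2.66 1.467 -3.666
endloop
endfacet
facet normal 0.744 -0.053 -0.666
outer loop
vertex -2.69 0.968 -3.66
vertex -2.66 1.467 -3.666
vertex -1.547 1.164 -2.398
endloop
endfacet
facet normal -0.833 0.043 -0.551
outer loop
vertex -2.66 1.467 -3.666
vertex -2.913 1.236 -3.302
vertex -2.883 1.735 -3.308
endloop
endfacet
facet normal 0.529 0.804 -0.272
outer loop
vertex -2.66 1.467 -3.666
vertex -2.883 1.735 -3.308
vertex -1.547 1.164 -2.398
endloop
endfacet
facet normal -0.833 0.043 -0.551
outer loop
vertex -2.883 1.735 -3.308
vertex -2.913 1.236 -3.302
vertex -3.136 1.504 -2.944
endloop
endfacet
facet normal -0.003 0.845 0.534
outer loop
vertex -2.883 1.735 -3.308
vertex -3.136 1.504 -2.944
vertex -1.547 1.164 -2.398
endloop
endfacet
facet normal -0.833 0.043 -0.551
outer loop
vertex -3.136 1.504 -2.944
vertex -2.913 1.236 -3.302
vertex -3.166 1.005 -2.938
endloop
endfacet
facet normal -0.319 0.031 0.947
outer loop
vertex -3.136 1.504 -2.944
vertex -3.166 1.005 -2.938
vertex -1.547 1.164 -2.398
endloop
endfacet
facet normal -0.833 0.043 -0.551
outer loop
vertex -3.166 1.005 -2.938
vertex -2.913 1.236 -3.302
vertex -2.943 0.737 -3.296
endloop
endfacet
facet normal -0.104 -0.826 0.554
outer loop
vertex -3.166 1.005 -2.938
vertex -2.943 0.737 -3.296
vertex -1.547 1.164 -2.398
endloop
endfacet
facet normal -0.833 0.043 -0.551
outer loop
vertex -2.943 0.737 -3.296
vertex -2.913 1.236 -3.302
vertex -2.69 0.968 -3.66
endloop
endfacet
facet normal 0.428 -0.868 -0.253
outer loop
vertex -2.943 0.737 -3.296
vertex -2.69 0.968 -3.66
vertex -1.547 1.164 -2.398
endloop
endfacet

endsolid
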